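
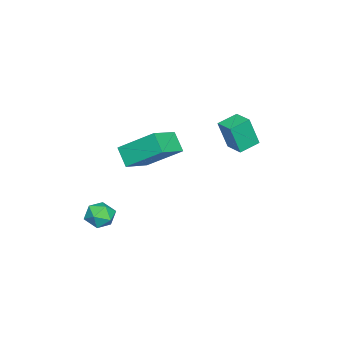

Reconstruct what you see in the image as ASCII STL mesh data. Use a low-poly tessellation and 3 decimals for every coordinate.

solid 
facet normal -0.772 0.577 0.266
outer loop
vertex -0.781 1.948 4.107
vertex -0.178 2.697 4.233
vertex -0.974 2.341 2.693
endloop
endfacet
facet normal -0.623 -0.772 -0.130
outer loop
vertex -0.202 1.763 2.427
vertex -0.781 1.948 4.107
vertex -0.974 2.341 2.693
endloop
endfacet
facet normal -0.772 0.577 0.266
outer loop
vertex -0.974 2.341 2.693
vertex -0.178 2.697 4.233
vertex -0.371 3.09 2.819
endloop
endfacet
facet normal -0.130 0.266 -0.955
outer loop
vertex -0.371 3.09 2.819
vertex -0.202 1.763 2.427
vertex -0.974 2.341 2.693
endloop
endfacet
facet normal 0.130 -0.266 0.955
outer loop
vertex -0.781 1.948 4.107
vertex 0.594 2.119 3.967
vertex -0.178 2.697 4.233
endloop
endfacet
facet normal -0.623 -0.772 -0.130
outer loop
vertex -0.009 1.37 3.841
vertex -0.781 1.948 4.107
vertex -0.202 1.763 2.427
endloop
endfacet
facet normal 0.130 -0.266 0.955
outer loop
vertex -0.009 1.37 3.841
vertex 0.594 2.119 3.967
vertex -0.781 1.948 4.107
endloop
endfacet
facet normal 0.623 0.772 0.130
outer loop
vertex -0.178 2.697 4.233
vertex 0.594 2.119 3.967
vertex -0.371 3.09 2.819
endloop
endfacet
facet normal -0.130 0.266 -0.955
outer loop
vertex 0.401 2.512 2.553
vertex -0.202 1.763 2.427
vertex -0.371 3.09 2.819
endloop
endfacet
facet normal 0.623 0.772 0.130
outer loop
vertex -0.371 3.09 2.819
vertex 0.594 2.119 3.967
vertex 0.401 2.512 2.553
endloop
endfacet
facet normal 0.772 -0.577 -0.266
outer loop
vertex 0.401 2.512 2.553
vertex -0.009 1.37 3.841
vertex -0.202 1.763 2.427
endloop
endfacet
facet normal 0.772 -0.577 -0.266
outer loop
vertex 0.594 2.119 3.967
vertex -0.009 1.37 3.841
vertex 0.401 2.512 2.553
endloop
endfacet
facet normal -0.680 0.606 -0.412
outer loop
vertex 1.346 -2.927 -2.54
vertex 0.792 -3.373 -2.281
vertex 1.045 -2.8 -1.857
endloop
endfacet
facet normal -0.097 0.970 -0.223
outer loop
vertex 1.346 -2.927 -2.54
vertex 1.045 -2.8 -1.857
vertex 1.794 -2.748 -1.956
endloop
endfacet
facet normal 0.462 0.684 -0.564
outer loop
vertex 1.346 -2.927 -2.54
vertex 1.794 -2.748 -1.956
vertex 2.003 -3.29 -2.442
endloop
endfacet
facet normal 0.223 0.144 -0.964
outer loop
vertex 1.346 -2.927 -2.54
vertex 2.003 -3.29 -2.442
vertex 1.384 -3.676 -2.643
endloop
endfacet
facet normal -0.483 0.095 -0.870
outer loop
vertex 1.346 -2.927 -2.54
vertex 1.384 -3.676 -2.643
vertex 0.792 -3.373 -2.281
endloop
endfacet
facet normal 0.002 0.878 0.478
outer loop
vertex 1.794 -2.748 -1.956
vertex 1.045 -2.8 -1.857
vertex 1.516 -3.084 -1.337
endloop
endfacet
facet normal -0.942 0.289 0.171
outer loop
vertex 1.045 -2.8 -1.857
vertex 0.792 -3.373 -2.281
vertex 0.897 -3.47 -1.538
endloop
endfacet
facet normal -0.623 -0.535 -0.570
outer loop
vertex 0.792 -3.373 -2.281
vertex 1.384 -3.676 -2.643
vertex 1.106 -4.012 -2.024
endloop
endfacet
facet normal 0.520 -0.458 -0.721
outer loop
vertex 1.384 -3.676 -2.643
vertex 2.003 -3.29 -2.442
vertex 1.855 -3.96 -2.123
endloop
endfacet
facet normal 0.906 0.416 -0.074
outer loop
vertex 2.003 -3.29 -2.442
vertex 1.794 -2.748 -1.956
vertex 2.108 -3.387 -1.699
endloop
endfacet
facet normal -0.223 -0.144 0.964
outer loop
vertex 1.554 -3.833 -1.44
vertex 1.516 -3.084 -1.337
vertex 0.897 -3.47 -1.538
endloop
endfacet
facet normal -0.462 -0.684 0.564
outer loop
vertex 1.554 -3.833 -1.44
vertex 0.897 -3.47 -1.538
vertex 1.106 -4.012 -2.024
endloop
endfacet
facet normal 0.097 -0.970 0.223
outer loop
vertex 1.554 -3.833 -1.44
vertex 1.106 -4.012 -2.024
vertex 1.855 -3.96 -2.123
endloop
endfacet
facet normal 0.680 -0.606 0.412
outer loop
vertex 1.554 -3.833 -1.44
vertex 1.855 -3.96 -2.123
vertex 2.108 -3.387 -1.699
endloop
endfacet
facet normal 0.483 -0.095 0.870
outer loop
vertex 1.554 -3.833 -1.44
vertex 2.108 -3.387 -1.699
vertex 1.516 -3.084 -1.337
endloop
endfacet
facet normal -0.520 0.458 0.721
outer loop
vertex 0.897 -3.47 -1.538
vertex 1.516 -3.084 -1.337
vertex 1.045 -2.8 -1.857
endloop
endfacet
facet normal -0.906 -0.416 0.074
outer loop
vertex 1.106 -4.012 -2.024
vertex 0.897 -3.47 -1.538
vertex 0.792 -3.373 -2.281
endloop
endfacet
facet normal -0.002 -0.878 -0.478
outer loop
vertex 1.855 -3.96 -2.123
vertex 1.106 -4.012 -2.024
vertex 1.384 -3.676 -2.643
endloop
endfacet
facet normal 0.942 -0.289 -0.171
outer loop
vertex 2.108 -3.387 -1.699
vertex 1.855 -3.96 -2.123
vertex 2.003 -3.29 -2.442
endloop
endfacet
facet normal 0.623 0.535 0.570
outer loop
vertex 1.516 -3.084 -1.337
vertex 2.108 -3.387 -1.699
vertex 1.794 -2.748 -1.956
endloop
endfacet
facet normal -0.475 -0.528 0.704
outer loop
vertex -0.707 -3.401 0.987
vertex -0.74 -1.735 2.215
vertex -2.107 -2.971 0.366
endloop
endfacet
facet normal 0.016 -0.805 -0.593
outer loop
vertex -1.58 -2.385 -0.415
vertex -0.707 -3.401 0.987
vertex -2.107 -2.971 0.366
endloop
endfacet
facet normal -0.474 -0.528 0.704
outer loop
vertex -2.107 -2.971 0.366
vertex -0.74 -1.735 2.215
vertex -2.139 -1.305 1.595
endloop
endfacet
facet normal -0.880 0.271 -0.390
outer loop
vertex -2.139 -1.305 1.595
vertex -1.58 -2.385 -0.415
vertex -2.107 -2.971 0.366
endloop
endfacet
facet normal 0.880 -0.271 0.391
outer loop
vertex -0.707 -3.401 0.987
vertex -0.213 -1.149 1.434
vertex -0.74 -1.735 2.215
endloop
endfacet
facet normal 0.015 -0.805 -0.593
outer loop
vertex -0.181 -2.815 0.205
vertex -0.707 -3.401 0.987
vertex -1.58 -2.385 -0.415
endloop
endfacet
facet normal 0.880 -0.270 0.390
outer loop
vertex -0.181 -2.815 0.205
vertex -0.213 -1.149 1.434
vertex -0.707 -3.401 0.987
endloop
endfacet
facet normal -0.016 0.805 0.593
outer loop
vertex -0.74 -1.735 2.215
vertex -0.213 -1.149 1.434
vertex -2.139 -1.305 1.595
endloop
endfacet
facet normal -0.880 0.270 -0.390
outer loop
vertex -1.613 -0.719 0.813
vertex -1.58 -2.385 -0.415
vertex -2.139 -1.305 1.595
endloop
endfacet
facet normal -0.016 0.805 0.593
outer loop
vertex -2.139 -1.305 1.595
vertex -0.213 -1.149 1.434
vertex -1.613 -0.719 0.813
endloop
endfacet
facet normal 0.474 0.528 -0.704
outer loop
vertex -1.613 -0.719 0.813
vertex -0.181 -2.815 0.205
vertex -1.58 -2.385 -0.415
endloop
endfacet
facet normal 0.475 0.528 -0.704
outer loop
vertex -0.213 -1.149 1.434
vertex -0.181 -2.815 0.205
vertex -1.613 -0.719 0.813
endloop
endfacet

endsolid


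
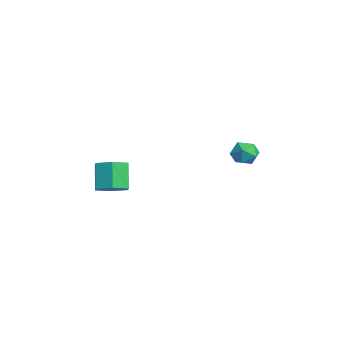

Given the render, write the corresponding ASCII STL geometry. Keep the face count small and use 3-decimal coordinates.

solid 
facet normal 0.481 -0.084 -0.873
outer loop
vertex -1.174 -1.752 -2.444
vertex -1.608 -2.388 -2.622
vertex -1.858 -1.667 -2.829
endloop
endfacet
facet normal 0.135 0.991 -0.020
outer loop
vertex -1.174 -1.752 -2.444
vertex -1.858 -1.667 -2.829
vertex -1.837 -1.637 -1.239
endloop
endfacet
facet normal 0.134 0.991 -0.020
outer loop
vertex -1.837 -1.637 -1.239
vertex -1.858 -1.667 -2.829
vertex -2.522 -1.552 -1.624
endloop
endfacet
facet normal -0.480 0.083 0.873
outer loop
vertex -1.837 -1.637 -1.239
vertex -2.522 -1.552 -1.624
vertex -2.272 -2.272 -1.418
endloop
endfacet
facet normal 0.480 -0.084 -0.873
outer loop
vertex -1.858 -1.667 -2.829
vertex -1.608 -2.388 -2.622
vertex -2.293 -2.302 -3.007
endloop
endfacet
facet normal -0.683 0.589 -0.432
outer loop
vertex -1.858 -1.667 -2.829
vertex -2.293 -2.302 -3.007
vertex -2.522 -1.552 -1.624
endloop
endfacet
facet normal -0.683 0.589 -0.432
outer loop
vertex -2.522 -1.552 -1.624
vertex -2.293 -2.302 -3.007
vertex -2.956 -2.187 -1.803
endloop
endfacet
facet normal -0.481 0.083 0.873
outer loop
vertex -2.522 -1.552 -1.624
vertex -2.956 -2.187 -1.803
vertex -2.272 -2.272 -1.418
endloop
endfacet
facet normal 0.480 -0.083 -0.873
outer loop
vertex -2.293 -2.302 -3.007
vertex -1.608 -2.388 -2.622
vertex -2.043 -3.023 -2.801
endloop
endfacet
facet normal -0.818 -0.401 -0.412
outer loop
vertex -2.293 -2.302 -3.007
vertex -2.043 -3.023 -2.801
vertex -2.956 -2.187 -1.803
endloop
endfacet
facet normal -0.818 -0.402 -0.412
outer loop
vertex -2.956 -2.187 -1.803
vertex -2.043 -3.023 -2.801
vertex -2.706 -2.908 -1.596
endloop
endfacet
facet normal -0.481 0.084 0.873
outer loop
vertex -2.956 -2.187 -1.803
vertex -2.706 -2.908 -1.596
vertex -2.272 -2.272 -1.418
endloop
endfacet
facet normal 0.480 -0.083 -0.873
outer loop
vertex -2.043 -3.023 -2.801
vertex -1.608 -2.388 -2.622
vertex -1.358 -3.108 -2.416
endloop
endfacet
facet normal -0.134 -0.991 0.021
outer loop
vertex -2.043 -3.023 -2.801
vertex -1.358 -3.108 -2.416
vertex -2.706 -2.908 -1.596
endloop
endfacet
facet normal -0.135 -0.991 0.020
outer loop
vertex -2.706 -2.908 -1.596
vertex -1.358 -3.108 -2.416
vertex -2.022 -2.993 -1.211
endloop
endfacet
facet normal -0.481 0.084 0.873
outer loop
vertex -2.706 -2.908 -1.596
vertex -2.022 -2.993 -1.211
vertex -2.272 -2.272 -1.418
endloop
endfacet
facet normal 0.481 -0.083 -0.873
outer loop
vertex -1.358 -3.108 -2.416
vertex -1.608 -2.388 -2.622
vertex -0.924 -2.473 -2.237
endloop
endfacet
facet normal 0.683 -0.589 0.433
outer loop
vertex -1.358 -3.108 -2.416
vertex -0.924 -2.473 -2.237
vertex -2.022 -2.993 -1.211
endloop
endfacet
facet normal 0.683 -0.589 0.432
outer loop
vertex -2.022 -2.993 -1.211
vertex -0.924 -2.473 -2.237
vertex -1.587 -2.358 -1.033
endloop
endfacet
facet normal -0.480 0.084 0.873
outer loop
vertex -2.022 -2.993 -1.211
vertex -1.587 -2.358 -1.033
vertex -2.272 -2.272 -1.418
endloop
endfacet
facet normal 0.481 -0.084 -0.873
outer loop
vertex -0.924 -2.473 -2.237
vertex -1.608 -2.388 -2.622
vertex -1.174 -1.752 -2.444
endloop
endfacet
facet normal 0.818 0.402 0.412
outer loop
vertex -0.924 -2.473 -2.237
vertex -1.174 -1.752 -2.444
vertex -1.587 -2.358 -1.033
endloop
endfacet
facet normal 0.818 0.401 0.412
outer loop
vertex -1.587 -2.358 -1.033
vertex -1.174 -1.752 -2.444
vertex -1.837 -1.637 -1.239
endloop
endfacet
facet normal -0.480 0.083 0.873
outer loop
vertex -1.587 -2.358 -1.033
vertex -1.837 -1.637 -1.239
vertex -2.272 -2.272 -1.418
endloop
endfacet
facet normal -0.698 0.713 -0.063
outer loop
vertex -1.621 3.943 -1.009
vertex -2.052 3.492 -1.336
vertex -2.063 3.543 -0.633
endloop
endfacet
facet normal -0.290 0.806 0.517
outer loop
vertex -1.621 3.943 -1.009
vertex -2.063 3.543 -0.633
vertex -1.401 3.64 -0.413
endloop
endfacet
facet normal 0.385 0.872 0.301
outer loop
vertex -1.621 3.943 -1.009
vertex -1.401 3.64 -0.413
vertex -0.981 3.65 -0.979
endloop
endfacet
facet normal 0.395 0.821 -0.412
outer loop
vertex -1.621 3.943 -1.009
vertex -0.981 3.65 -0.979
vertex -1.384 3.558 -1.549
endloop
endfacet
facet normal -0.274 0.722 -0.635
outer loop
vertex -1.621 3.943 -1.009
vertex -1.384 3.558 -1.549
vertex -2.052 3.492 -1.336
endloop
endfacet
facet normal -0.336 0.216 0.917
outer loop
vertex -1.401 3.64 -0.413
vertex -2.063 3.543 -0.633
vertex -1.696 3.002 -0.371
endloop
endfacet
facet normal -0.998 0.067 -0.020
outer loop
vertex -2.063 3.543 -0.633
vertex -2.052 3.492 -1.336
vertex -2.099 2.91 -0.941
endloop
endfacet
facet normal -0.310 0.081 -0.947
outer loop
vertex -2.052 3.492 -1.336
vertex -1.384 3.558 -1.549
vertex -1.679 2.92 -1.507
endloop
endfacet
facet normal 0.774 0.241 -0.586
outer loop
vertex -1.384 3.558 -1.549
vertex -0.981 3.65 -0.979
vertex -1.017 3.017 -1.287
endloop
endfacet
facet normal 0.757 0.324 0.567
outer loop
vertex -0.981 3.65 -0.979
vertex -1.401 3.64 -0.413
vertex -1.028 3.068 -0.584
endloop
endfacet
facet normal -0.395 -0.821 0.412
outer loop
vertex -1.459 2.617 -0.911
vertex -1.696 3.002 -0.371
vertex -2.099 2.91 -0.941
endloop
endfacet
facet normal -0.385 -0.872 -0.301
outer loop
vertex -1.459 2.617 -0.911
vertex -2.099 2.91 -0.941
vertex -1.679 2.92 -1.507
endloop
endfacet
facet normal 0.290 -0.806 -0.517
outer loop
vertex -1.459 2.617 -0.911
vertex -1.679 2.92 -1.507
vertex -1.017 3.017 -1.287
endloop
endfacet
facet normal 0.698 -0.713 0.063
outer loop
vertex -1.459 2.617 -0.911
vertex -1.017 3.017 -1.287
vertex -1.028 3.068 -0.584
endloop
endfacet
facet normal 0.274 -0.722 0.635
outer loop
vertex -1.459 2.617 -0.911
vertex -1.028 3.068 -0.584
vertex -1.696 3.002 -0.371
endloop
endfacet
facet normal -0.774 -0.241 0.586
outer loop
vertex -2.099 2.91 -0.941
vertex -1.696 3.002 -0.371
vertex -2.063 3.543 -0.633
endloop
endfacet
facet normal -0.757 -0.324 -0.567
outer loop
vertex -1.679 2.92 -1.507
vertex -2.099 2.91 -0.941
vertex -2.052 3.492 -1.336
endloop
endfacet
facet normal 0.336 -0.216 -0.917
outer loop
vertex -1.017 3.017 -1.287
vertex -1.679 2.92 -1.507
vertex -1.384 3.558 -1.549
endloop
endfacet
facet normal 0.998 -0.067 0.020
outer loop
vertex -1.028 3.068 -0.584
vertex -1.017 3.017 -1.287
vertex -0.981 3.65 -0.979
endloop
endfacet
facet normal 0.310 -0.081 0.947
outer loop
vertex -1.696 3.002 -0.371
vertex -1.028 3.068 -0.584
vertex -1.401 3.64 -0.413
endloop
endfacet

endsolid


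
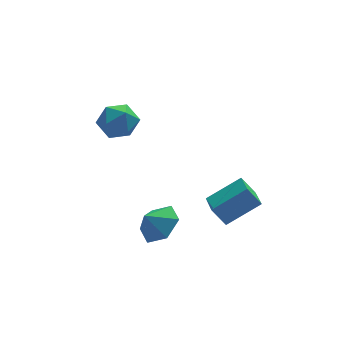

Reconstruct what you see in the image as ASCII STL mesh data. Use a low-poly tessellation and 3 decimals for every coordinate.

solid 
facet normal 0.656 0.089 -0.750
outer loop
vertex 0.847 -2.127 -1.621
vertex 0.121 -1.635 -2.198
vertex 0.759 -1.082 -1.574
endloop
endfacet
facet normal 0.118 -0.035 0.992
outer loop
vertex 0.847 -2.127 -1.621
vertex 0.759 -1.082 -1.574
vertex -0.541 -1.725 -1.442
endloop
endfacet
facet normal 0.656 0.089 -0.750
outer loop
vertex 0.759 -1.082 -1.574
vertex 0.121 -1.635 -2.198
vertex 0.033 -0.59 -2.151
endloop
endfacet
facet normal -0.215 0.593 0.776
outer loop
vertex 0.759 -1.082 -1.574
vertex 0.033 -0.59 -2.151
vertex -0.541 -1.725 -1.442
endloop
endfacet
facet normal 0.657 0.089 -0.749
outer loop
vertex 0.033 -0.59 -2.151
vertex 0.121 -1.635 -2.198
vertex -0.605 -1.143 -2.776
endloop
endfacet
facet normal -0.772 0.568 0.285
outer loop
vertex 0.033 -0.59 -2.151
vertex -0.605 -1.143 -2.776
vertex -0.541 -1.725 -1.442
endloop
endfacet
facet normal 0.657 0.090 -0.749
outer loop
vertex -0.605 -1.143 -2.776
vertex 0.121 -1.635 -2.198
vertex -0.516 -2.188 -2.823
endloop
endfacet
facet normal -0.996 -0.085 0.011
outer loop
vertex -0.605 -1.143 -2.776
vertex -0.516 -2.188 -2.823
vertex -0.541 -1.725 -1.442
endloop
endfacet
facet normal 0.657 0.090 -0.749
outer loop
vertex -0.516 -2.188 -2.823
vertex 0.121 -1.635 -2.198
vertex 0.209 -2.68 -2.246
endloop
endfacet
facet normal -0.664 -0.712 0.227
outer loop
vertex -0.516 -2.188 -2.823
vertex 0.209 -2.68 -2.246
vertex -0.541 -1.725 -1.442
endloop
endfacet
facet normal 0.656 0.090 -0.749
outer loop
vertex 0.209 -2.68 -2.246
vertex 0.121 -1.635 -2.198
vertex 0.847 -2.127 -1.621
endloop
endfacet
facet normal -0.107 -0.688 0.718
outer loop
vertex 0.209 -2.68 -2.246
vertex 0.847 -2.127 -1.621
vertex -0.541 -1.725 -1.442
endloop
endfacet
facet normal -0.709 0.622 0.332
outer loop
vertex -1.521 3.636 0.677
vertex -1.041 3.704 1.575
vertex -0.817 4.359 0.826
endloop
endfacet
facet normal -0.625 0.685 -0.374
outer loop
vertex -1.521 3.636 0.677
vertex -0.817 4.359 0.826
vertex -0.846 3.85 -0.058
endloop
endfacet
facet normal -0.742 0.046 -0.668
outer loop
vertex -1.521 3.636 0.677
vertex -0.846 3.85 -0.058
vertex -1.089 2.881 0.145
endloop
endfacet
facet normal -0.899 -0.412 -0.145
outer loop
vertex -1.521 3.636 0.677
vertex -1.089 2.881 0.145
vertex -1.21 2.79 1.154
endloop
endfacet
facet normal -0.879 -0.056 0.474
outer loop
vertex -1.521 3.636 0.677
vertex -1.21 2.79 1.154
vertex -1.041 3.704 1.575
endloop
endfacet
facet normal 0.055 0.865 -0.500
outer loop
vertex -0.846 3.85 -0.058
vertex -0.817 4.359 0.826
vertex 0.05 4.05 0.386
endloop
endfacet
facet normal -0.081 0.762 0.642
outer loop
vertex -0.817 4.359 0.826
vertex -1.041 3.704 1.575
vertex -0.071 3.959 1.395
endloop
endfacet
facet normal -0.357 -0.336 0.872
outer loop
vertex -1.041 3.704 1.575
vertex -1.21 2.79 1.154
vertex -0.314 2.99 1.598
endloop
endfacet
facet normal -0.390 -0.912 -0.129
outer loop
vertex -1.21 2.79 1.154
vertex -1.089 2.881 0.145
vertex -0.343 2.481 0.714
endloop
endfacet
facet normal -0.136 -0.170 -0.976
outer loop
vertex -1.089 2.881 0.145
vertex -0.846 3.85 -0.058
vertex -0.119 3.136 -0.035
endloop
endfacet
facet normal 0.899 0.412 0.145
outer loop
vertex 0.361 3.204 0.863
vertex 0.05 4.05 0.386
vertex -0.071 3.959 1.395
endloop
endfacet
facet normal 0.742 -0.046 0.668
outer loop
vertex 0.361 3.204 0.863
vertex -0.071 3.959 1.395
vertex -0.314 2.99 1.598
endloop
endfacet
facet normal 0.625 -0.685 0.374
outer loop
vertex 0.361 3.204 0.863
vertex -0.314 2.99 1.598
vertex -0.343 2.481 0.714
endloop
endfacet
facet normal 0.709 -0.622 -0.332
outer loop
vertex 0.361 3.204 0.863
vertex -0.343 2.481 0.714
vertex -0.119 3.136 -0.035
endloop
endfacet
facet normal 0.879 0.056 -0.474
outer loop
vertex 0.361 3.204 0.863
vertex -0.119 3.136 -0.035
vertex 0.05 4.05 0.386
endloop
endfacet
facet normal 0.390 0.912 0.129
outer loop
vertex -0.071 3.959 1.395
vertex 0.05 4.05 0.386
vertex -0.817 4.359 0.826
endloop
endfacet
facet normal 0.136 0.170 0.976
outer loop
vertex -0.314 2.99 1.598
vertex -0.071 3.959 1.395
vertex -1.041 3.704 1.575
endloop
endfacet
facet normal -0.055 -0.865 0.500
outer loop
vertex -0.343 2.481 0.714
vertex -0.314 2.99 1.598
vertex -1.21 2.79 1.154
endloop
endfacet
facet normal 0.081 -0.762 -0.642
outer loop
vertex -0.119 3.136 -0.035
vertex -0.343 2.481 0.714
vertex -1.089 2.881 0.145
endloop
endfacet
facet normal 0.357 0.336 -0.872
outer loop
vertex 0.05 4.05 0.386
vertex -0.119 3.136 -0.035
vertex -0.846 3.85 -0.058
endloop
endfacet
facet normal -0.530 0.230 0.816
outer loop
vertex 3.654 -2.409 0.06
vertex 3.738 -1.138 -0.243
vertex 2.115 -2.537 -0.903
endloop
endfacet
facet normal -0.064 -0.971 0.231
outer loop
vertex 2.682 -2.782 -1.777
vertex 3.654 -2.409 0.06
vertex 2.115 -2.537 -0.903
endloop
endfacet
facet normal -0.530 0.229 0.816
outer loop
vertex 2.115 -2.537 -0.903
vertex 3.738 -1.138 -0.243
vertex 2.199 -1.265 -1.206
endloop
endfacet
facet normal -0.846 -0.070 -0.529
outer loop
vertex 2.199 -1.265 -1.206
vertex 2.682 -2.782 -1.777
vertex 2.115 -2.537 -0.903
endloop
endfacet
facet normal 0.846 0.070 0.529
outer loop
vertex 3.654 -2.409 0.06
vertex 4.305 -1.383 -1.117
vertex 3.738 -1.138 -0.243
endloop
endfacet
facet normal -0.065 -0.971 0.231
outer loop
vertex 4.221 -2.655 -0.814
vertex 3.654 -2.409 0.06
vertex 2.682 -2.782 -1.777
endloop
endfacet
facet normal 0.846 0.070 0.529
outer loop
vertex 4.221 -2.655 -0.814
vertex 4.305 -1.383 -1.117
vertex 3.654 -2.409 0.06
endloop
endfacet
facet normal 0.064 0.971 -0.231
outer loop
vertex 3.738 -1.138 -0.243
vertex 4.305 -1.383 -1.117
vertex 2.199 -1.265 -1.206
endloop
endfacet
facet normal -0.846 -0.070 -0.529
outer loop
vertex 2.766 -1.511 -2.08
vertex 2.682 -2.782 -1.777
vertex 2.199 -1.265 -1.206
endloop
endfacet
facet normal 0.064 0.971 -0.232
outer loop
vertex 2.199 -1.265 -1.206
vertex 4.305 -1.383 -1.117
vertex 2.766 -1.511 -2.08
endloop
endfacet
facet normal 0.530 -0.230 -0.816
outer loop
vertex 2.766 -1.511 -2.08
vertex 4.221 -2.655 -0.814
vertex 2.682 -2.782 -1.777
endloop
endfacet
facet normal 0.530 -0.229 -0.816
outer loop
vertex 4.305 -1.383 -1.117
vertex 4.221 -2.655 -0.814
vertex 2.766 -1.511 -2.08
endloop
endfacet

endsolid


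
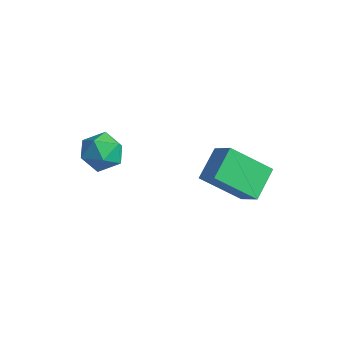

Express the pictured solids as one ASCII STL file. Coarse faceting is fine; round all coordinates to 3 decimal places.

solid 
facet normal -0.592 -0.534 0.604
outer loop
vertex 0.211 -1.123 2.587
vertex -0.692 -0.963 1.844
vertex 0.567 -2.292 1.903
endloop
endfacet
facet normal 0.765 -0.136 0.630
outer loop
vertex 1.692 -1.277 0.756
vertex 0.211 -1.123 2.587
vertex 0.567 -2.292 1.903
endloop
endfacet
facet normal -0.592 -0.534 0.603
outer loop
vertex 0.567 -2.292 1.903
vertex -0.692 -0.963 1.844
vertex -0.335 -2.131 1.16
endloop
endfacet
facet normal 0.254 -0.834 -0.489
outer loop
vertex -0.335 -2.131 1.16
vertex 1.692 -1.277 0.756
vertex 0.567 -2.292 1.903
endloop
endfacet
facet normal -0.254 0.834 0.489
outer loop
vertex 0.211 -1.123 2.587
vertex 0.433 0.052 0.697
vertex -0.692 -0.963 1.844
endloop
endfacet
facet normal 0.765 -0.135 0.630
outer loop
vertex 1.335 -0.109 1.44
vertex 0.211 -1.123 2.587
vertex 1.692 -1.277 0.756
endloop
endfacet
facet normal -0.254 0.835 0.489
outer loop
vertex 1.335 -0.109 1.44
vertex 0.433 0.052 0.697
vertex 0.211 -1.123 2.587
endloop
endfacet
facet normal -0.765 0.135 -0.630
outer loop
vertex -0.692 -0.963 1.844
vertex 0.433 0.052 0.697
vertex -0.335 -2.131 1.16
endloop
endfacet
facet normal 0.254 -0.835 -0.489
outer loop
vertex 0.789 -1.117 0.013
vertex 1.692 -1.277 0.756
vertex -0.335 -2.131 1.16
endloop
endfacet
facet normal -0.765 0.136 -0.630
outer loop
vertex -0.335 -2.131 1.16
vertex 0.433 0.052 0.697
vertex 0.789 -1.117 0.013
endloop
endfacet
facet normal 0.591 0.534 -0.604
outer loop
vertex 0.789 -1.117 0.013
vertex 1.335 -0.109 1.44
vertex 1.692 -1.277 0.756
endloop
endfacet
facet normal 0.592 0.534 -0.604
outer loop
vertex 0.433 0.052 0.697
vertex 1.335 -0.109 1.44
vertex 0.789 -1.117 0.013
endloop
endfacet
facet normal 0.182 0.832 0.525
outer loop
vertex -3.27 -3.044 1.666
vertex -3.792 -3.346 2.325
vertex -2.919 -3.536 2.324
endloop
endfacet
facet normal 0.736 0.668 0.107
outer loop
vertex -3.27 -3.044 1.666
vertex -2.919 -3.536 2.324
vertex -2.668 -3.677 1.478
endloop
endfacet
facet normal 0.506 0.650 -0.568
outer loop
vertex -3.27 -3.044 1.666
vertex -2.668 -3.677 1.478
vertex -3.386 -3.574 0.956
endloop
endfacet
facet normal -0.190 0.801 -0.567
outer loop
vertex -3.27 -3.044 1.666
vertex -3.386 -3.574 0.956
vertex -4.081 -3.369 1.479
endloop
endfacet
facet normal -0.391 0.914 0.109
outer loop
vertex -3.27 -3.044 1.666
vertex -4.081 -3.369 1.479
vertex -3.792 -3.346 2.325
endloop
endfacet
facet normal 0.959 0.012 0.283
outer loop
vertex -2.668 -3.677 1.478
vertex -2.919 -3.536 2.324
vertex -2.819 -4.371 2.021
endloop
endfacet
facet normal 0.061 0.277 0.959
outer loop
vertex -2.919 -3.536 2.324
vertex -3.792 -3.346 2.325
vertex -3.514 -4.166 2.544
endloop
endfacet
facet normal -0.866 0.411 0.285
outer loop
vertex -3.792 -3.346 2.325
vertex -4.081 -3.369 1.479
vertex -4.232 -4.063 2.022
endloop
endfacet
facet normal -0.541 0.229 -0.809
outer loop
vertex -4.081 -3.369 1.479
vertex -3.386 -3.574 0.956
vertex -3.981 -4.204 1.176
endloop
endfacet
facet normal 0.586 -0.018 -0.810
outer loop
vertex -3.386 -3.574 0.956
vertex -2.668 -3.677 1.478
vertex -3.108 -4.394 1.175
endloop
endfacet
facet normal 0.190 -0.801 0.567
outer loop
vertex -3.63 -4.696 1.834
vertex -2.819 -4.371 2.021
vertex -3.514 -4.166 2.544
endloop
endfacet
facet normal -0.506 -0.650 0.568
outer loop
vertex -3.63 -4.696 1.834
vertex -3.514 -4.166 2.544
vertex -4.232 -4.063 2.022
endloop
endfacet
facet normal -0.736 -0.668 -0.107
outer loop
vertex -3.63 -4.696 1.834
vertex -4.232 -4.063 2.022
vertex -3.981 -4.204 1.176
endloop
endfacet
facet normal -0.182 -0.832 -0.525
outer loop
vertex -3.63 -4.696 1.834
vertex -3.981 -4.204 1.176
vertex -3.108 -4.394 1.175
endloop
endfacet
facet normal 0.391 -0.914 -0.109
outer loop
vertex -3.63 -4.696 1.834
vertex -3.108 -4.394 1.175
vertex -2.819 -4.371 2.021
endloop
endfacet
facet normal 0.541 -0.229 0.809
outer loop
vertex -3.514 -4.166 2.544
vertex -2.819 -4.371 2.021
vertex -2.919 -3.536 2.324
endloop
endfacet
facet normal -0.586 0.018 0.810
outer loop
vertex -4.232 -4.063 2.022
vertex -3.514 -4.166 2.544
vertex -3.792 -3.346 2.325
endloop
endfacet
facet normal -0.959 -0.012 -0.283
outer loop
vertex -3.981 -4.204 1.176
vertex -4.232 -4.063 2.022
vertex -4.081 -3.369 1.479
endloop
endfacet
facet normal -0.061 -0.277 -0.959
outer loop
vertex -3.108 -4.394 1.175
vertex -3.981 -4.204 1.176
vertex -3.386 -3.574 0.956
endloop
endfacet
facet normal 0.866 -0.411 -0.285
outer loop
vertex -2.819 -4.371 2.021
vertex -3.108 -4.394 1.175
vertex -2.668 -3.677 1.478
endloop
endfacet

endsolid


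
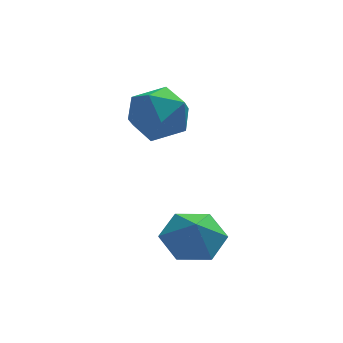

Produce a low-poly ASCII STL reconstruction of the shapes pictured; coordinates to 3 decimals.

solid 
facet normal 0.293 0.027 0.956
outer loop
vertex 0.445 0.784 2.589
vertex -0.204 -0.121 2.814
vertex 0.874 -0.262 2.487
endloop
endfacet
facet normal 0.804 0.279 0.525
outer loop
vertex 0.445 0.784 2.589
vertex 0.874 -0.262 2.487
vertex 1.111 0.527 1.706
endloop
endfacet
facet normal 0.534 0.830 0.161
outer loop
vertex 0.445 0.784 2.589
vertex 1.111 0.527 1.706
vertex 0.179 1.157 1.55
endloop
endfacet
facet normal -0.144 0.919 0.367
outer loop
vertex 0.445 0.784 2.589
vertex 0.179 1.157 1.55
vertex -0.634 0.756 2.235
endloop
endfacet
facet normal -0.292 0.423 0.858
outer loop
vertex 0.445 0.784 2.589
vertex -0.634 0.756 2.235
vertex -0.204 -0.121 2.814
endloop
endfacet
facet normal 0.971 -0.234 0.058
outer loop
vertex 1.111 0.527 1.706
vertex 0.874 -0.262 2.487
vertex 0.874 -0.536 1.385
endloop
endfacet
facet normal 0.145 -0.641 0.754
outer loop
vertex 0.874 -0.262 2.487
vertex -0.204 -0.121 2.814
vertex 0.061 -0.937 2.07
endloop
endfacet
facet normal -0.803 -0.001 0.596
outer loop
vertex -0.204 -0.121 2.814
vertex -0.634 0.756 2.235
vertex -0.871 -0.307 1.914
endloop
endfacet
facet normal -0.563 0.802 -0.199
outer loop
vertex -0.634 0.756 2.235
vertex 0.179 1.157 1.55
vertex -0.634 0.482 1.133
endloop
endfacet
facet normal 0.534 0.658 -0.531
outer loop
vertex 0.179 1.157 1.55
vertex 1.111 0.527 1.706
vertex 0.444 0.341 0.806
endloop
endfacet
facet normal 0.144 -0.919 -0.367
outer loop
vertex -0.205 -0.564 1.031
vertex 0.874 -0.536 1.385
vertex 0.061 -0.937 2.07
endloop
endfacet
facet normal -0.534 -0.830 -0.161
outer loop
vertex -0.205 -0.564 1.031
vertex 0.061 -0.937 2.07
vertex -0.871 -0.307 1.914
endloop
endfacet
facet normal -0.804 -0.279 -0.525
outer loop
vertex -0.205 -0.564 1.031
vertex -0.871 -0.307 1.914
vertex -0.634 0.482 1.133
endloop
endfacet
facet normal -0.293 -0.027 -0.956
outer loop
vertex -0.205 -0.564 1.031
vertex -0.634 0.482 1.133
vertex 0.444 0.341 0.806
endloop
endfacet
facet normal 0.292 -0.423 -0.858
outer loop
vertex -0.205 -0.564 1.031
vertex 0.444 0.341 0.806
vertex 0.874 -0.536 1.385
endloop
endfacet
facet normal 0.563 -0.802 0.199
outer loop
vertex 0.061 -0.937 2.07
vertex 0.874 -0.536 1.385
vertex 0.874 -0.262 2.487
endloop
endfacet
facet normal -0.534 -0.658 0.531
outer loop
vertex -0.871 -0.307 1.914
vertex 0.061 -0.937 2.07
vertex -0.204 -0.121 2.814
endloop
endfacet
facet normal -0.971 0.234 -0.058
outer loop
vertex -0.634 0.482 1.133
vertex -0.871 -0.307 1.914
vertex -0.634 0.756 2.235
endloop
endfacet
facet normal -0.145 0.641 -0.754
outer loop
vertex 0.444 0.341 0.806
vertex -0.634 0.482 1.133
vertex 0.179 1.157 1.55
endloop
endfacet
facet normal 0.803 0.001 -0.596
outer loop
vertex 0.874 -0.536 1.385
vertex 0.444 0.341 0.806
vertex 1.111 0.527 1.706
endloop
endfacet
facet normal 0.001 0.502 -0.865
outer loop
vertex 1.372 -2.151 -1.365
vertex 0.76 -2.889 -1.794
vertex 0.327 -2.062 -1.314
endloop
endfacet
facet normal 0.075 0.351 0.933
outer loop
vertex 1.372 -2.151 -1.365
vertex 0.327 -2.062 -1.314
vertex 0.76 -3.451 -0.826
endloop
endfacet
facet normal 0.001 0.502 -0.865
outer loop
vertex 0.327 -2.062 -1.314
vertex 0.76 -2.889 -1.794
vertex -0.285 -2.8 -1.743
endloop
endfacet
facet normal -0.631 0.075 0.772
outer loop
vertex 0.327 -2.062 -1.314
vertex -0.285 -2.8 -1.743
vertex 0.76 -3.451 -0.826
endloop
endfacet
facet normal 0.001 0.502 -0.865
outer loop
vertex -0.285 -2.8 -1.743
vertex 0.76 -2.889 -1.794
vertex 0.149 -3.627 -2.223
endloop
endfacet
facet normal -0.707 -0.594 0.384
outer loop
vertex -0.285 -2.8 -1.743
vertex 0.149 -3.627 -2.223
vertex 0.76 -3.451 -0.826
endloop
endfacet
facet normal -0.000 0.503 -0.864
outer loop
vertex 0.149 -3.627 -2.223
vertex 0.76 -2.889 -1.794
vertex 1.194 -3.716 -2.275
endloop
endfacet
facet normal -0.076 -0.985 0.157
outer loop
vertex 0.149 -3.627 -2.223
vertex 1.194 -3.716 -2.275
vertex 0.76 -3.451 -0.826
endloop
endfacet
facet normal 0.001 0.503 -0.864
outer loop
vertex 1.194 -3.716 -2.275
vertex 0.76 -2.889 -1.794
vertex 1.805 -2.978 -1.845
endloop
endfacet
facet normal 0.631 -0.708 0.318
outer loop
vertex 1.194 -3.716 -2.275
vertex 1.805 -2.978 -1.845
vertex 0.76 -3.451 -0.826
endloop
endfacet
facet normal 0.001 0.502 -0.865
outer loop
vertex 1.805 -2.978 -1.845
vertex 0.76 -2.889 -1.794
vertex 1.372 -2.151 -1.365
endloop
endfacet
facet normal 0.707 -0.040 0.706
outer loop
vertex 1.805 -2.978 -1.845
vertex 1.372 -2.151 -1.365
vertex 0.76 -3.451 -0.826
endloop
endfacet

endsolid


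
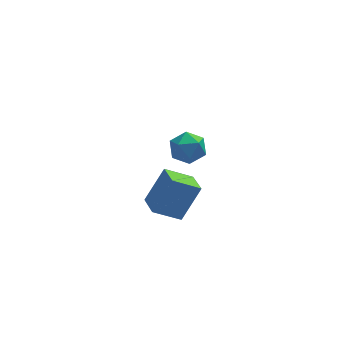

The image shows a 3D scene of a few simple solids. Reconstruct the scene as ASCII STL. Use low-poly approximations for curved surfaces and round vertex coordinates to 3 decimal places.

solid 
facet normal -0.483 -0.272 -0.832
outer loop
vertex 1.944 -4.313 1.401
vertex 1.772 -3.303 1.171
vertex 3.01 -4.275 0.77
endloop
endfacet
facet normal 0.164 -0.962 0.219
outer loop
vertex 3.788 -3.837 2.109
vertex 1.944 -4.313 1.401
vertex 3.01 -4.275 0.77
endloop
endfacet
facet normal -0.483 -0.273 -0.832
outer loop
vertex 3.01 -4.275 0.77
vertex 1.772 -3.303 1.171
vertex 2.838 -3.265 0.539
endloop
endfacet
facet normal 0.860 0.030 -0.509
outer loop
vertex 2.838 -3.265 0.539
vertex 3.788 -3.837 2.109
vertex 3.01 -4.275 0.77
endloop
endfacet
facet normal -0.860 -0.030 0.510
outer loop
vertex 1.944 -4.313 1.401
vertex 2.55 -2.865 2.51
vertex 1.772 -3.303 1.171
endloop
endfacet
facet normal 0.164 -0.962 0.219
outer loop
vertex 2.722 -3.875 2.741
vertex 1.944 -4.313 1.401
vertex 3.788 -3.837 2.109
endloop
endfacet
facet normal -0.860 -0.030 0.509
outer loop
vertex 2.722 -3.875 2.741
vertex 2.55 -2.865 2.51
vertex 1.944 -4.313 1.401
endloop
endfacet
facet normal -0.164 0.962 -0.219
outer loop
vertex 1.772 -3.303 1.171
vertex 2.55 -2.865 2.51
vertex 2.838 -3.265 0.539
endloop
endfacet
facet normal 0.860 0.030 -0.509
outer loop
vertex 3.616 -2.827 1.879
vertex 3.788 -3.837 2.109
vertex 2.838 -3.265 0.539
endloop
endfacet
facet normal -0.164 0.962 -0.219
outer loop
vertex 2.838 -3.265 0.539
vertex 2.55 -2.865 2.51
vertex 3.616 -2.827 1.879
endloop
endfacet
facet normal 0.484 0.272 0.832
outer loop
vertex 3.616 -2.827 1.879
vertex 2.722 -3.875 2.741
vertex 3.788 -3.837 2.109
endloop
endfacet
facet normal 0.483 0.273 0.832
outer loop
vertex 2.55 -2.865 2.51
vertex 2.722 -3.875 2.741
vertex 3.616 -2.827 1.879
endloop
endfacet
facet normal -0.948 -0.174 0.265
outer loop
vertex 3.283 1.578 0.088
vertex 3.291 0.88 -0.343
vertex 3.512 0.877 0.447
endloop
endfacet
facet normal -0.607 0.196 0.770
outer loop
vertex 3.283 1.578 0.088
vertex 3.512 0.877 0.447
vertex 3.926 1.569 0.597
endloop
endfacet
facet normal -0.366 0.800 0.476
outer loop
vertex 3.283 1.578 0.088
vertex 3.926 1.569 0.597
vertex 3.961 2.0 -0.1
endloop
endfacet
facet normal -0.558 0.802 -0.212
outer loop
vertex 3.283 1.578 0.088
vertex 3.961 2.0 -0.1
vertex 3.569 1.574 -0.681
endloop
endfacet
facet normal -0.918 0.201 -0.342
outer loop
vertex 3.283 1.578 0.088
vertex 3.569 1.574 -0.681
vertex 3.291 0.88 -0.343
endloop
endfacet
facet normal -0.043 -0.187 0.981
outer loop
vertex 3.926 1.569 0.597
vertex 3.512 0.877 0.447
vertex 4.331 0.866 0.481
endloop
endfacet
facet normal -0.595 -0.787 0.164
outer loop
vertex 3.512 0.877 0.447
vertex 3.291 0.88 -0.343
vertex 3.939 0.44 -0.1
endloop
endfacet
facet normal -0.546 -0.180 -0.818
outer loop
vertex 3.291 0.88 -0.343
vertex 3.569 1.574 -0.681
vertex 3.974 0.871 -0.797
endloop
endfacet
facet normal 0.036 0.794 -0.607
outer loop
vertex 3.569 1.574 -0.681
vertex 3.961 2.0 -0.1
vertex 4.388 1.563 -0.647
endloop
endfacet
facet normal 0.347 0.790 0.506
outer loop
vertex 3.961 2.0 -0.1
vertex 3.926 1.569 0.597
vertex 4.609 1.56 0.143
endloop
endfacet
facet normal 0.558 -0.802 0.212
outer loop
vertex 4.617 0.862 -0.288
vertex 4.331 0.866 0.481
vertex 3.939 0.44 -0.1
endloop
endfacet
facet normal 0.366 -0.800 -0.476
outer loop
vertex 4.617 0.862 -0.288
vertex 3.939 0.44 -0.1
vertex 3.974 0.871 -0.797
endloop
endfacet
facet normal 0.607 -0.196 -0.770
outer loop
vertex 4.617 0.862 -0.288
vertex 3.974 0.871 -0.797
vertex 4.388 1.563 -0.647
endloop
endfacet
facet normal 0.948 0.174 -0.265
outer loop
vertex 4.617 0.862 -0.288
vertex 4.388 1.563 -0.647
vertex 4.609 1.56 0.143
endloop
endfacet
facet normal 0.918 -0.201 0.342
outer loop
vertex 4.617 0.862 -0.288
vertex 4.609 1.56 0.143
vertex 4.331 0.866 0.481
endloop
endfacet
facet normal -0.036 -0.794 0.607
outer loop
vertex 3.939 0.44 -0.1
vertex 4.331 0.866 0.481
vertex 3.512 0.877 0.447
endloop
endfacet
facet normal -0.347 -0.790 -0.506
outer loop
vertex 3.974 0.871 -0.797
vertex 3.939 0.44 -0.1
vertex 3.291 0.88 -0.343
endloop
endfacet
facet normal 0.043 0.187 -0.981
outer loop
vertex 4.388 1.563 -0.647
vertex 3.974 0.871 -0.797
vertex 3.569 1.574 -0.681
endloop
endfacet
facet normal 0.595 0.787 -0.164
outer loop
vertex 4.609 1.56 0.143
vertex 4.388 1.563 -0.647
vertex 3.961 2.0 -0.1
endloop
endfacet
facet normal 0.546 0.180 0.818
outer loop
vertex 4.331 0.866 0.481
vertex 4.609 1.56 0.143
vertex 3.926 1.569 0.597
endloop
endfacet

endsolid


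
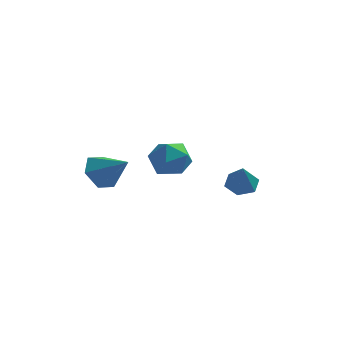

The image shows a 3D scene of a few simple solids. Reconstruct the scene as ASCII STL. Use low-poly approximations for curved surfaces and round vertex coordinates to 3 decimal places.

solid 
facet normal -0.144 0.568 -0.810
outer loop
vertex 3.529 1.359 -3.716
vertex 2.88 1.665 -3.386
vertex 3.581 2.008 -3.27
endloop
endfacet
facet normal 0.968 -0.190 0.163
outer loop
vertex 3.529 1.359 -3.716
vertex 3.581 2.008 -3.27
vertex 3.12 0.715 -2.034
endloop
endfacet
facet normal -0.144 0.568 -0.810
outer loop
vertex 3.581 2.008 -3.27
vertex 2.88 1.665 -3.386
vertex 2.932 2.314 -2.94
endloop
endfacet
facet normal 0.565 0.456 0.688
outer loop
vertex 3.581 2.008 -3.27
vertex 2.932 2.314 -2.94
vertex 3.12 0.715 -2.034
endloop
endfacet
facet normal -0.145 0.568 -0.810
outer loop
vertex 2.932 2.314 -2.94
vertex 2.88 1.665 -3.386
vertex 2.23 1.97 -3.056
endloop
endfacet
facet normal -0.349 0.431 0.832
outer loop
vertex 2.932 2.314 -2.94
vertex 2.23 1.97 -3.056
vertex 3.12 0.715 -2.034
endloop
endfacet
facet normal -0.144 0.569 -0.810
outer loop
vertex 2.23 1.97 -3.056
vertex 2.88 1.665 -3.386
vertex 2.178 1.321 -3.503
endloop
endfacet
facet normal -0.859 -0.242 0.451
outer loop
vertex 2.23 1.97 -3.056
vertex 2.178 1.321 -3.503
vertex 3.12 0.715 -2.034
endloop
endfacet
facet normal -0.144 0.569 -0.810
outer loop
vertex 2.178 1.321 -3.503
vertex 2.88 1.665 -3.386
vertex 2.827 1.015 -3.833
endloop
endfacet
facet normal -0.456 -0.887 -0.074
outer loop
vertex 2.178 1.321 -3.503
vertex 2.827 1.015 -3.833
vertex 3.12 0.715 -2.034
endloop
endfacet
facet normal -0.144 0.569 -0.810
outer loop
vertex 2.827 1.015 -3.833
vertex 2.88 1.665 -3.386
vertex 3.529 1.359 -3.716
endloop
endfacet
facet normal 0.459 -0.861 -0.218
outer loop
vertex 2.827 1.015 -3.833
vertex 3.529 1.359 -3.716
vertex 3.12 0.715 -2.034
endloop
endfacet
facet normal -0.645 0.764 -0.037
outer loop
vertex -0.696 3.847 -2.991
vertex -1.517 3.141 -3.257
vertex -1.305 3.372 -2.187
endloop
endfacet
facet normal -0.124 0.893 0.433
outer loop
vertex -0.696 3.847 -2.991
vertex -1.305 3.372 -2.187
vertex -0.201 3.467 -2.067
endloop
endfacet
facet normal 0.500 0.862 0.087
outer loop
vertex -0.696 3.847 -2.991
vertex -0.201 3.467 -2.067
vertex 0.27 3.294 -3.062
endloop
endfacet
facet normal 0.365 0.714 -0.598
outer loop
vertex -0.696 3.847 -2.991
vertex 0.27 3.294 -3.062
vertex -0.543 3.093 -3.798
endloop
endfacet
facet normal -0.343 0.653 -0.675
outer loop
vertex -0.696 3.847 -2.991
vertex -0.543 3.093 -3.798
vertex -1.517 3.141 -3.257
endloop
endfacet
facet normal -0.132 0.371 0.919
outer loop
vertex -0.201 3.467 -2.067
vertex -1.305 3.372 -2.187
vertex -0.717 2.527 -1.762
endloop
endfacet
facet normal -0.974 0.163 0.158
outer loop
vertex -1.305 3.372 -2.187
vertex -1.517 3.141 -3.257
vertex -1.53 2.326 -2.498
endloop
endfacet
facet normal -0.486 -0.017 -0.874
outer loop
vertex -1.517 3.141 -3.257
vertex -0.543 3.093 -3.798
vertex -1.059 2.153 -3.493
endloop
endfacet
facet normal 0.658 0.081 -0.749
outer loop
vertex -0.543 3.093 -3.798
vertex 0.27 3.294 -3.062
vertex 0.045 2.248 -3.373
endloop
endfacet
facet normal 0.877 0.321 0.359
outer loop
vertex 0.27 3.294 -3.062
vertex -0.201 3.467 -2.067
vertex 0.257 2.479 -2.303
endloop
endfacet
facet normal -0.365 -0.714 0.598
outer loop
vertex -0.564 1.773 -2.569
vertex -0.717 2.527 -1.762
vertex -1.53 2.326 -2.498
endloop
endfacet
facet normal -0.500 -0.862 -0.087
outer loop
vertex -0.564 1.773 -2.569
vertex -1.53 2.326 -2.498
vertex -1.059 2.153 -3.493
endloop
endfacet
facet normal 0.124 -0.893 -0.433
outer loop
vertex -0.564 1.773 -2.569
vertex -1.059 2.153 -3.493
vertex 0.045 2.248 -3.373
endloop
endfacet
facet normal 0.645 -0.764 0.037
outer loop
vertex -0.564 1.773 -2.569
vertex 0.045 2.248 -3.373
vertex 0.257 2.479 -2.303
endloop
endfacet
facet normal 0.343 -0.653 0.675
outer loop
vertex -0.564 1.773 -2.569
vertex 0.257 2.479 -2.303
vertex -0.717 2.527 -1.762
endloop
endfacet
facet normal -0.658 -0.081 0.749
outer loop
vertex -1.53 2.326 -2.498
vertex -0.717 2.527 -1.762
vertex -1.305 3.372 -2.187
endloop
endfacet
facet normal -0.877 -0.321 -0.359
outer loop
vertex -1.059 2.153 -3.493
vertex -1.53 2.326 -2.498
vertex -1.517 3.141 -3.257
endloop
endfacet
facet normal 0.132 -0.371 -0.919
outer loop
vertex 0.045 2.248 -3.373
vertex -1.059 2.153 -3.493
vertex -0.543 3.093 -3.798
endloop
endfacet
facet normal 0.974 -0.163 -0.158
outer loop
vertex 0.257 2.479 -2.303
vertex 0.045 2.248 -3.373
vertex 0.27 3.294 -3.062
endloop
endfacet
facet normal 0.486 0.017 0.874
outer loop
vertex -0.717 2.527 -1.762
vertex 0.257 2.479 -2.303
vertex -0.201 3.467 -2.067
endloop
endfacet
facet normal -0.790 0.247 -0.561
outer loop
vertex -2.625 0.65 -3.787
vertex -3.214 0.654 -2.955
vertex -2.739 1.508 -3.248
endloop
endfacet
facet normal 0.896 0.316 -0.313
outer loop
vertex -2.625 0.65 -3.787
vertex -2.739 1.508 -3.248
vertex -1.846 0.226 -1.985
endloop
endfacet
facet normal -0.791 0.248 -0.560
outer loop
vertex -2.739 1.508 -3.248
vertex -3.214 0.654 -2.955
vertex -3.328 1.512 -2.415
endloop
endfacet
facet normal 0.541 0.751 0.379
outer loop
vertex -2.739 1.508 -3.248
vertex -3.328 1.512 -2.415
vertex -1.846 0.226 -1.985
endloop
endfacet
facet normal -0.791 0.248 -0.560
outer loop
vertex -3.328 1.512 -2.415
vertex -3.214 0.654 -2.955
vertex -3.803 0.658 -2.122
endloop
endfacet
facet normal 0.005 0.322 0.947
outer loop
vertex -3.328 1.512 -2.415
vertex -3.803 0.658 -2.122
vertex -1.846 0.226 -1.985
endloop
endfacet
facet normal -0.791 0.247 -0.560
outer loop
vertex -3.803 0.658 -2.122
vertex -3.214 0.654 -2.955
vertex -3.688 -0.2 -2.662
endloop
endfacet
facet normal -0.177 -0.541 0.822
outer loop
vertex -3.803 0.658 -2.122
vertex -3.688 -0.2 -2.662
vertex -1.846 0.226 -1.985
endloop
endfacet
facet normal -0.790 0.246 -0.561
outer loop
vertex -3.688 -0.2 -2.662
vertex -3.214 0.654 -2.955
vertex -3.099 -0.204 -3.494
endloop
endfacet
facet normal 0.178 -0.975 0.130
outer loop
vertex -3.688 -0.2 -2.662
vertex -3.099 -0.204 -3.494
vertex -1.846 0.226 -1.985
endloop
endfacet
facet normal -0.790 0.246 -0.561
outer loop
vertex -3.099 -0.204 -3.494
vertex -3.214 0.654 -2.955
vertex -2.625 0.65 -3.787
endloop
endfacet
facet normal 0.714 -0.546 -0.437
outer loop
vertex -3.099 -0.204 -3.494
vertex -2.625 0.65 -3.787
vertex -1.846 0.226 -1.985
endloop
endfacet

endsolid


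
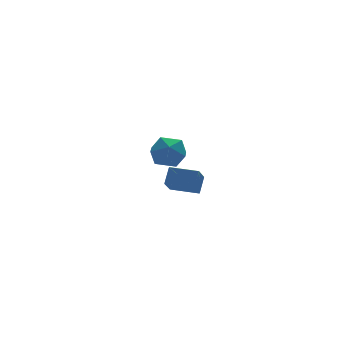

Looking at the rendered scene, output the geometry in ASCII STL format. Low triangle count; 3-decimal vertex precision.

solid 
facet normal -0.714 0.506 0.484
outer loop
vertex 3.031 4.898 -1.358
vertex 2.484 3.876 -1.095
vertex 3.301 4.32 -0.355
endloop
endfacet
facet normal -0.091 0.852 0.515
outer loop
vertex 3.031 4.898 -1.358
vertex 3.301 4.32 -0.355
vertex 4.164 4.808 -1.01
endloop
endfacet
facet normal 0.125 0.980 -0.153
outer loop
vertex 3.031 4.898 -1.358
vertex 4.164 4.808 -1.01
vertex 3.881 4.665 -2.155
endloop
endfacet
facet normal -0.365 0.713 -0.598
outer loop
vertex 3.031 4.898 -1.358
vertex 3.881 4.665 -2.155
vertex 2.843 4.089 -2.208
endloop
endfacet
facet normal -0.884 0.420 -0.205
outer loop
vertex 3.031 4.898 -1.358
vertex 2.843 4.089 -2.208
vertex 2.484 3.876 -1.095
endloop
endfacet
facet normal 0.386 0.419 0.821
outer loop
vertex 4.164 4.808 -1.01
vertex 3.301 4.32 -0.355
vertex 4.317 3.731 -0.532
endloop
endfacet
facet normal -0.622 -0.140 0.771
outer loop
vertex 3.301 4.32 -0.355
vertex 2.484 3.876 -1.095
vertex 3.279 3.155 -0.585
endloop
endfacet
facet normal -0.897 -0.280 -0.343
outer loop
vertex 2.484 3.876 -1.095
vertex 2.843 4.089 -2.208
vertex 2.996 3.012 -1.73
endloop
endfacet
facet normal -0.058 0.194 -0.979
outer loop
vertex 2.843 4.089 -2.208
vertex 3.881 4.665 -2.155
vertex 3.859 3.5 -2.385
endloop
endfacet
facet normal 0.735 0.626 -0.260
outer loop
vertex 3.881 4.665 -2.155
vertex 4.164 4.808 -1.01
vertex 4.676 3.944 -1.645
endloop
endfacet
facet normal 0.365 -0.713 0.598
outer loop
vertex 4.129 2.922 -1.382
vertex 4.317 3.731 -0.532
vertex 3.279 3.155 -0.585
endloop
endfacet
facet normal -0.125 -0.980 0.153
outer loop
vertex 4.129 2.922 -1.382
vertex 3.279 3.155 -0.585
vertex 2.996 3.012 -1.73
endloop
endfacet
facet normal 0.091 -0.852 -0.515
outer loop
vertex 4.129 2.922 -1.382
vertex 2.996 3.012 -1.73
vertex 3.859 3.5 -2.385
endloop
endfacet
facet normal 0.714 -0.506 -0.484
outer loop
vertex 4.129 2.922 -1.382
vertex 3.859 3.5 -2.385
vertex 4.676 3.944 -1.645
endloop
endfacet
facet normal 0.884 -0.420 0.205
outer loop
vertex 4.129 2.922 -1.382
vertex 4.676 3.944 -1.645
vertex 4.317 3.731 -0.532
endloop
endfacet
facet normal 0.058 -0.194 0.979
outer loop
vertex 3.279 3.155 -0.585
vertex 4.317 3.731 -0.532
vertex 3.301 4.32 -0.355
endloop
endfacet
facet normal -0.735 -0.626 0.260
outer loop
vertex 2.996 3.012 -1.73
vertex 3.279 3.155 -0.585
vertex 2.484 3.876 -1.095
endloop
endfacet
facet normal -0.386 -0.419 -0.821
outer loop
vertex 3.859 3.5 -2.385
vertex 2.996 3.012 -1.73
vertex 2.843 4.089 -2.208
endloop
endfacet
facet normal 0.622 0.140 -0.771
outer loop
vertex 4.676 3.944 -1.645
vertex 3.859 3.5 -2.385
vertex 3.881 4.665 -2.155
endloop
endfacet
facet normal 0.897 0.280 0.343
outer loop
vertex 4.317 3.731 -0.532
vertex 4.676 3.944 -1.645
vertex 4.164 4.808 -1.01
endloop
endfacet
facet normal -0.482 -0.584 0.653
outer loop
vertex 1.769 -3.404 0.927
vertex 0.601 -2.359 0.998
vertex 1.257 -3.92 0.088
endloop
endfacet
facet normal 0.745 -0.666 -0.045
outer loop
vertex 1.999 -3.021 -0.918
vertex 1.769 -3.404 0.927
vertex 1.257 -3.92 0.088
endloop
endfacet
facet normal -0.482 -0.584 0.653
outer loop
vertex 1.257 -3.92 0.088
vertex 0.601 -2.359 0.998
vertex 0.088 -2.874 0.159
endloop
endfacet
facet normal -0.462 -0.465 -0.756
outer loop
vertex 0.088 -2.874 0.159
vertex 1.999 -3.021 -0.918
vertex 1.257 -3.92 0.088
endloop
endfacet
facet normal 0.462 0.465 0.756
outer loop
vertex 1.769 -3.404 0.927
vertex 1.343 -1.46 -0.008
vertex 0.601 -2.359 0.998
endloop
endfacet
facet normal 0.744 -0.667 -0.046
outer loop
vertex 2.512 -2.506 -0.079
vertex 1.769 -3.404 0.927
vertex 1.999 -3.021 -0.918
endloop
endfacet
facet normal 0.462 0.465 0.756
outer loop
vertex 2.512 -2.506 -0.079
vertex 1.343 -1.46 -0.008
vertex 1.769 -3.404 0.927
endloop
endfacet
facet normal -0.744 0.666 0.046
outer loop
vertex 0.601 -2.359 0.998
vertex 1.343 -1.46 -0.008
vertex 0.088 -2.874 0.159
endloop
endfacet
facet normal -0.462 -0.465 -0.756
outer loop
vertex 0.831 -1.976 -0.847
vertex 1.999 -3.021 -0.918
vertex 0.088 -2.874 0.159
endloop
endfacet
facet normal -0.745 0.666 0.045
outer loop
vertex 0.088 -2.874 0.159
vertex 1.343 -1.46 -0.008
vertex 0.831 -1.976 -0.847
endloop
endfacet
facet normal 0.482 0.584 -0.653
outer loop
vertex 0.831 -1.976 -0.847
vertex 2.512 -2.506 -0.079
vertex 1.999 -3.021 -0.918
endloop
endfacet
facet normal 0.482 0.584 -0.653
outer loop
vertex 1.343 -1.46 -0.008
vertex 2.512 -2.506 -0.079
vertex 0.831 -1.976 -0.847
endloop
endfacet

endsolid


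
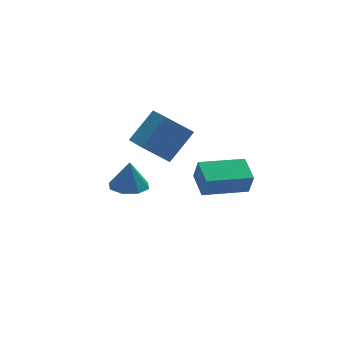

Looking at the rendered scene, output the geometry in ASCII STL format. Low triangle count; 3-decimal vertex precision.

solid 
facet normal -0.993 0.050 0.104
outer loop
vertex 2.84 -0.334 -1.484
vertex 2.941 0.946 -1.137
vertex 2.744 -0.04 -2.539
endloop
endfacet
facet normal -0.076 -0.962 -0.261
outer loop
vertex 4.859 -0.146 -2.763
vertex 2.84 -0.334 -1.484
vertex 2.744 -0.04 -2.539
endloop
endfacet
facet normal -0.993 0.049 0.105
outer loop
vertex 2.744 -0.04 -2.539
vertex 2.941 0.946 -1.137
vertex 2.844 1.24 -2.193
endloop
endfacet
facet normal -0.088 0.266 -0.960
outer loop
vertex 2.844 1.24 -2.193
vertex 4.859 -0.146 -2.763
vertex 2.744 -0.04 -2.539
endloop
endfacet
facet normal 0.088 -0.267 0.960
outer loop
vertex 2.84 -0.334 -1.484
vertex 5.056 0.84 -1.361
vertex 2.941 0.946 -1.137
endloop
endfacet
facet normal -0.076 -0.962 -0.261
outer loop
vertex 4.956 -0.44 -1.707
vertex 2.84 -0.334 -1.484
vertex 4.859 -0.146 -2.763
endloop
endfacet
facet normal 0.088 -0.266 0.960
outer loop
vertex 4.956 -0.44 -1.707
vertex 5.056 0.84 -1.361
vertex 2.84 -0.334 -1.484
endloop
endfacet
facet normal 0.076 0.962 0.261
outer loop
vertex 2.941 0.946 -1.137
vertex 5.056 0.84 -1.361
vertex 2.844 1.24 -2.193
endloop
endfacet
facet normal -0.088 0.267 -0.960
outer loop
vertex 4.96 1.134 -2.416
vertex 4.859 -0.146 -2.763
vertex 2.844 1.24 -2.193
endloop
endfacet
facet normal 0.076 0.962 0.261
outer loop
vertex 2.844 1.24 -2.193
vertex 5.056 0.84 -1.361
vertex 4.96 1.134 -2.416
endloop
endfacet
facet normal 0.993 -0.050 -0.105
outer loop
vertex 4.96 1.134 -2.416
vertex 4.956 -0.44 -1.707
vertex 4.859 -0.146 -2.763
endloop
endfacet
facet normal 0.993 -0.049 -0.104
outer loop
vertex 5.056 0.84 -1.361
vertex 4.956 -0.44 -1.707
vertex 4.96 1.134 -2.416
endloop
endfacet
facet normal -0.073 -0.108 -0.991
outer loop
vertex -0.595 -1.232 0.175
vertex -1.108 -1.901 0.286
vertex -1.223 -1.062 0.203
endloop
endfacet
facet normal 0.256 0.879 0.402
outer loop
vertex -0.595 -1.232 0.175
vertex -1.223 -1.062 0.203
vertex -1.012 -1.759 1.594
endloop
endfacet
facet normal -0.074 -0.108 -0.991
outer loop
vertex -1.223 -1.062 0.203
vertex -1.108 -1.901 0.286
vertex -1.783 -1.384 0.28
endloop
endfacet
facet normal -0.395 0.796 0.459
outer loop
vertex -1.223 -1.062 0.203
vertex -1.783 -1.384 0.28
vertex -1.012 -1.759 1.594
endloop
endfacet
facet normal -0.073 -0.106 -0.992
outer loop
vertex -1.783 -1.384 0.28
vertex -1.108 -1.901 0.286
vertex -1.948 -2.008 0.359
endloop
endfacet
facet normal -0.792 0.278 0.544
outer loop
vertex -1.783 -1.384 0.28
vertex -1.948 -2.008 0.359
vertex -1.012 -1.759 1.594
endloop
endfacet
facet normal -0.072 -0.108 -0.992
outer loop
vertex -1.948 -2.008 0.359
vertex -1.108 -1.901 0.286
vertex -1.622 -2.569 0.396
endloop
endfacet
facet normal -0.704 -0.369 0.608
outer loop
vertex -1.948 -2.008 0.359
vertex -1.622 -2.569 0.396
vertex -1.012 -1.759 1.594
endloop
endfacet
facet normal -0.073 -0.107 -0.992
outer loop
vertex -1.622 -2.569 0.396
vertex -1.108 -1.901 0.286
vertex -0.994 -2.739 0.368
endloop
endfacet
facet normal -0.181 -0.770 0.612
outer loop
vertex -1.622 -2.569 0.396
vertex -0.994 -2.739 0.368
vertex -1.012 -1.759 1.594
endloop
endfacet
facet normal -0.075 -0.107 -0.991
outer loop
vertex -0.994 -2.739 0.368
vertex -1.108 -1.901 0.286
vertex -0.434 -2.418 0.291
endloop
endfacet
facet normal 0.470 -0.686 0.555
outer loop
vertex -0.994 -2.739 0.368
vertex -0.434 -2.418 0.291
vertex -1.012 -1.759 1.594
endloop
endfacet
facet normal -0.074 -0.106 -0.992
outer loop
vertex -0.434 -2.418 0.291
vertex -1.108 -1.901 0.286
vertex -0.268 -1.794 0.212
endloop
endfacet
facet normal 0.866 -0.171 0.470
outer loop
vertex -0.434 -2.418 0.291
vertex -0.268 -1.794 0.212
vertex -1.012 -1.759 1.594
endloop
endfacet
facet normal -0.074 -0.108 -0.991
outer loop
vertex -0.268 -1.794 0.212
vertex -1.108 -1.901 0.286
vertex -0.595 -1.232 0.175
endloop
endfacet
facet normal 0.778 0.479 0.407
outer loop
vertex -0.268 -1.794 0.212
vertex -0.595 -1.232 0.175
vertex -1.012 -1.759 1.594
endloop
endfacet
facet normal -0.675 -0.253 -0.693
outer loop
vertex 0.272 0.548 0.714
vertex 0.21 2.003 0.243
vertex 1.421 0.268 -0.304
endloop
endfacet
facet normal 0.041 -0.951 0.308
outer loop
vertex 2.67 0.737 0.977
vertex 0.272 0.548 0.714
vertex 1.421 0.268 -0.304
endloop
endfacet
facet normal -0.676 -0.253 -0.692
outer loop
vertex 1.421 0.268 -0.304
vertex 0.21 2.003 0.243
vertex 1.358 1.723 -0.775
endloop
endfacet
facet normal 0.736 -0.179 -0.652
outer loop
vertex 1.358 1.723 -0.775
vertex 2.67 0.737 0.977
vertex 1.421 0.268 -0.304
endloop
endfacet
facet normal -0.736 0.180 0.652
outer loop
vertex 0.272 0.548 0.714
vertex 1.459 2.472 1.524
vertex 0.21 2.003 0.243
endloop
endfacet
facet normal 0.041 -0.951 0.308
outer loop
vertex 1.522 1.017 1.995
vertex 0.272 0.548 0.714
vertex 2.67 0.737 0.977
endloop
endfacet
facet normal -0.736 0.179 0.653
outer loop
vertex 1.522 1.017 1.995
vertex 1.459 2.472 1.524
vertex 0.272 0.548 0.714
endloop
endfacet
facet normal -0.041 0.951 -0.308
outer loop
vertex 0.21 2.003 0.243
vertex 1.459 2.472 1.524
vertex 1.358 1.723 -0.775
endloop
endfacet
facet normal 0.736 -0.180 -0.652
outer loop
vertex 2.608 2.192 0.506
vertex 2.67 0.737 0.977
vertex 1.358 1.723 -0.775
endloop
endfacet
facet normal -0.041 0.951 -0.308
outer loop
vertex 1.358 1.723 -0.775
vertex 1.459 2.472 1.524
vertex 2.608 2.192 0.506
endloop
endfacet
facet normal 0.676 0.253 0.692
outer loop
vertex 2.608 2.192 0.506
vertex 1.522 1.017 1.995
vertex 2.67 0.737 0.977
endloop
endfacet
facet normal 0.675 0.253 0.693
outer loop
vertex 1.459 2.472 1.524
vertex 1.522 1.017 1.995
vertex 2.608 2.192 0.506
endloop
endfacet

endsolid


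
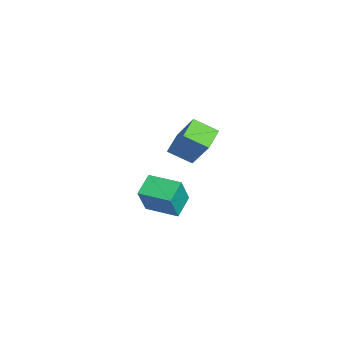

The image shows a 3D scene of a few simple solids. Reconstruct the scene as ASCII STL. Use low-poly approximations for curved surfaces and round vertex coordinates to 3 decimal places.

solid 
facet normal -0.711 0.526 0.467
outer loop
vertex -0.411 -3.449 -0.115
vertex 0.304 -2.473 -0.126
vertex -0.891 -3.109 -1.229
endloop
endfacet
facet normal -0.591 -0.807 0.008
outer loop
vertex -0.244 -3.587 -1.654
vertex -0.411 -3.449 -0.115
vertex -0.891 -3.109 -1.229
endloop
endfacet
facet normal -0.711 0.526 0.467
outer loop
vertex -0.891 -3.109 -1.229
vertex 0.304 -2.473 -0.126
vertex -0.176 -2.133 -1.24
endloop
endfacet
facet normal -0.382 0.270 -0.884
outer loop
vertex -0.176 -2.133 -1.24
vertex -0.244 -3.587 -1.654
vertex -0.891 -3.109 -1.229
endloop
endfacet
facet normal 0.382 -0.270 0.884
outer loop
vertex -0.411 -3.449 -0.115
vertex 0.951 -2.951 -0.551
vertex 0.304 -2.473 -0.126
endloop
endfacet
facet normal -0.591 -0.807 0.008
outer loop
vertex 0.236 -3.927 -0.54
vertex -0.411 -3.449 -0.115
vertex -0.244 -3.587 -1.654
endloop
endfacet
facet normal 0.382 -0.270 0.884
outer loop
vertex 0.236 -3.927 -0.54
vertex 0.951 -2.951 -0.551
vertex -0.411 -3.449 -0.115
endloop
endfacet
facet normal 0.591 0.807 -0.008
outer loop
vertex 0.304 -2.473 -0.126
vertex 0.951 -2.951 -0.551
vertex -0.176 -2.133 -1.24
endloop
endfacet
facet normal -0.382 0.270 -0.884
outer loop
vertex 0.471 -2.611 -1.665
vertex -0.244 -3.587 -1.654
vertex -0.176 -2.133 -1.24
endloop
endfacet
facet normal 0.591 0.807 -0.008
outer loop
vertex -0.176 -2.133 -1.24
vertex 0.951 -2.951 -0.551
vertex 0.471 -2.611 -1.665
endloop
endfacet
facet normal 0.711 -0.526 -0.467
outer loop
vertex 0.471 -2.611 -1.665
vertex 0.236 -3.927 -0.54
vertex -0.244 -3.587 -1.654
endloop
endfacet
facet normal 0.711 -0.526 -0.467
outer loop
vertex 0.951 -2.951 -0.551
vertex 0.236 -3.927 -0.54
vertex 0.471 -2.611 -1.665
endloop
endfacet
facet normal -0.546 -0.251 -0.799
outer loop
vertex 1.577 -3.169 2.248
vertex 0.911 -2.726 2.564
vertex 1.875 -2.407 1.805
endloop
endfacet
facet normal 0.774 -0.516 -0.367
outer loop
vertex 2.689 -2.034 2.996
vertex 1.577 -3.169 2.248
vertex 1.875 -2.407 1.805
endloop
endfacet
facet normal -0.546 -0.251 -0.799
outer loop
vertex 1.875 -2.407 1.805
vertex 0.911 -2.726 2.564
vertex 1.209 -1.964 2.121
endloop
endfacet
facet normal 0.320 0.820 -0.475
outer loop
vertex 1.209 -1.964 2.121
vertex 2.689 -2.034 2.996
vertex 1.875 -2.407 1.805
endloop
endfacet
facet normal -0.320 -0.820 0.475
outer loop
vertex 1.577 -3.169 2.248
vertex 1.725 -2.353 3.755
vertex 0.911 -2.726 2.564
endloop
endfacet
facet normal 0.774 -0.516 -0.367
outer loop
vertex 2.391 -2.796 3.439
vertex 1.577 -3.169 2.248
vertex 2.689 -2.034 2.996
endloop
endfacet
facet normal -0.320 -0.820 0.475
outer loop
vertex 2.391 -2.796 3.439
vertex 1.725 -2.353 3.755
vertex 1.577 -3.169 2.248
endloop
endfacet
facet normal -0.774 0.516 0.367
outer loop
vertex 0.911 -2.726 2.564
vertex 1.725 -2.353 3.755
vertex 1.209 -1.964 2.121
endloop
endfacet
facet normal 0.320 0.820 -0.475
outer loop
vertex 2.023 -1.591 3.312
vertex 2.689 -2.034 2.996
vertex 1.209 -1.964 2.121
endloop
endfacet
facet normal -0.774 0.516 0.367
outer loop
vertex 1.209 -1.964 2.121
vertex 1.725 -2.353 3.755
vertex 2.023 -1.591 3.312
endloop
endfacet
facet normal 0.546 0.251 0.799
outer loop
vertex 2.023 -1.591 3.312
vertex 2.391 -2.796 3.439
vertex 2.689 -2.034 2.996
endloop
endfacet
facet normal 0.546 0.251 0.799
outer loop
vertex 1.725 -2.353 3.755
vertex 2.391 -2.796 3.439
vertex 2.023 -1.591 3.312
endloop
endfacet

endsolid


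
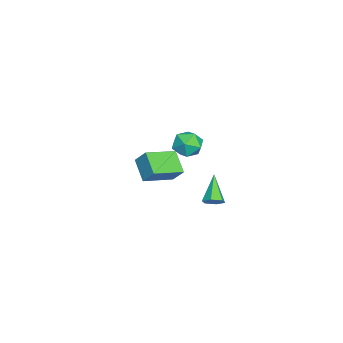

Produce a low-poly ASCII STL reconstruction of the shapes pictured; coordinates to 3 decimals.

solid 
facet normal 0.743 0.116 -0.659
outer loop
vertex -0.869 2.373 -3.908
vertex -1.304 2.451 -4.385
vertex -1.09 2.967 -4.053
endloop
endfacet
facet normal 0.340 0.341 0.876
outer loop
vertex -0.869 2.373 -3.908
vertex -1.09 2.967 -4.053
vertex -2.716 2.229 -3.135
endloop
endfacet
facet normal 0.744 0.115 -0.658
outer loop
vertex -1.09 2.967 -4.053
vertex -1.304 2.451 -4.385
vertex -1.524 3.045 -4.53
endloop
endfacet
facet normal -0.218 0.912 0.347
outer loop
vertex -1.09 2.967 -4.053
vertex -1.524 3.045 -4.53
vertex -2.716 2.229 -3.135
endloop
endfacet
facet normal 0.744 0.115 -0.658
outer loop
vertex -1.524 3.045 -4.53
vertex -1.304 2.451 -4.385
vertex -1.738 2.529 -4.862
endloop
endfacet
facet normal -0.770 0.539 -0.342
outer loop
vertex -1.524 3.045 -4.53
vertex -1.738 2.529 -4.862
vertex -2.716 2.229 -3.135
endloop
endfacet
facet normal 0.744 0.117 -0.658
outer loop
vertex -1.738 2.529 -4.862
vertex -1.304 2.451 -4.385
vertex -1.517 1.935 -4.718
endloop
endfacet
facet normal -0.763 -0.406 -0.503
outer loop
vertex -1.738 2.529 -4.862
vertex -1.517 1.935 -4.718
vertex -2.716 2.229 -3.135
endloop
endfacet
facet normal 0.744 0.117 -0.658
outer loop
vertex -1.517 1.935 -4.718
vertex -1.304 2.451 -4.385
vertex -1.083 1.857 -4.241
endloop
endfacet
facet normal -0.205 -0.978 0.026
outer loop
vertex -1.517 1.935 -4.718
vertex -1.083 1.857 -4.241
vertex -2.716 2.229 -3.135
endloop
endfacet
facet normal 0.743 0.117 -0.659
outer loop
vertex -1.083 1.857 -4.241
vertex -1.304 2.451 -4.385
vertex -0.869 2.373 -3.908
endloop
endfacet
facet normal 0.347 -0.606 0.716
outer loop
vertex -1.083 1.857 -4.241
vertex -0.869 2.373 -3.908
vertex -2.716 2.229 -3.135
endloop
endfacet
facet normal -0.607 0.609 -0.511
outer loop
vertex 3.289 2.416 2.493
vertex 2.576 1.882 2.703
vertex 2.807 2.575 3.254
endloop
endfacet
facet normal -0.055 0.970 -0.238
outer loop
vertex 3.289 2.416 2.493
vertex 2.807 2.575 3.254
vertex 3.72 2.631 3.27
endloop
endfacet
facet normal 0.546 0.679 -0.491
outer loop
vertex 3.289 2.416 2.493
vertex 3.72 2.631 3.27
vertex 4.053 1.973 2.729
endloop
endfacet
facet normal 0.365 0.139 -0.921
outer loop
vertex 3.289 2.416 2.493
vertex 4.053 1.973 2.729
vertex 3.346 1.51 2.379
endloop
endfacet
facet normal -0.346 0.096 -0.933
outer loop
vertex 3.289 2.416 2.493
vertex 3.346 1.51 2.379
vertex 2.576 1.882 2.703
endloop
endfacet
facet normal -0.062 0.880 0.471
outer loop
vertex 3.72 2.631 3.27
vertex 2.807 2.575 3.254
vertex 3.274 2.23 3.961
endloop
endfacet
facet normal -0.955 0.296 0.028
outer loop
vertex 2.807 2.575 3.254
vertex 2.576 1.882 2.703
vertex 2.567 1.767 3.611
endloop
endfacet
facet normal -0.534 -0.535 -0.655
outer loop
vertex 2.576 1.882 2.703
vertex 3.346 1.51 2.379
vertex 2.9 1.109 3.07
endloop
endfacet
facet normal 0.618 -0.464 -0.635
outer loop
vertex 3.346 1.51 2.379
vertex 4.053 1.973 2.729
vertex 3.813 1.165 3.086
endloop
endfacet
facet normal 0.910 0.410 0.061
outer loop
vertex 4.053 1.973 2.729
vertex 3.72 2.631 3.27
vertex 4.044 1.858 3.637
endloop
endfacet
facet normal -0.365 -0.139 0.921
outer loop
vertex 3.331 1.324 3.847
vertex 3.274 2.23 3.961
vertex 2.567 1.767 3.611
endloop
endfacet
facet normal -0.546 -0.679 0.491
outer loop
vertex 3.331 1.324 3.847
vertex 2.567 1.767 3.611
vertex 2.9 1.109 3.07
endloop
endfacet
facet normal 0.055 -0.970 0.238
outer loop
vertex 3.331 1.324 3.847
vertex 2.9 1.109 3.07
vertex 3.813 1.165 3.086
endloop
endfacet
facet normal 0.607 -0.609 0.511
outer loop
vertex 3.331 1.324 3.847
vertex 3.813 1.165 3.086
vertex 4.044 1.858 3.637
endloop
endfacet
facet normal 0.346 -0.096 0.933
outer loop
vertex 3.331 1.324 3.847
vertex 4.044 1.858 3.637
vertex 3.274 2.23 3.961
endloop
endfacet
facet normal -0.618 0.464 0.635
outer loop
vertex 2.567 1.767 3.611
vertex 3.274 2.23 3.961
vertex 2.807 2.575 3.254
endloop
endfacet
facet normal -0.910 -0.410 -0.061
outer loop
vertex 2.9 1.109 3.07
vertex 2.567 1.767 3.611
vertex 2.576 1.882 2.703
endloop
endfacet
facet normal 0.062 -0.880 -0.471
outer loop
vertex 3.813 1.165 3.086
vertex 2.9 1.109 3.07
vertex 3.346 1.51 2.379
endloop
endfacet
facet normal 0.955 -0.296 -0.028
outer loop
vertex 4.044 1.858 3.637
vertex 3.813 1.165 3.086
vertex 4.053 1.973 2.729
endloop
endfacet
facet normal 0.534 0.535 0.655
outer loop
vertex 3.274 2.23 3.961
vertex 4.044 1.858 3.637
vertex 3.72 2.631 3.27
endloop
endfacet
facet normal -0.658 0.699 -0.281
outer loop
vertex -0.591 0.497 -0.072
vertex 0.472 1.147 -0.943
vertex -0.908 -0.151 -0.942
endloop
endfacet
facet normal -0.699 -0.428 0.573
outer loop
vertex 0.368 -1.507 -0.397
vertex -0.591 0.497 -0.072
vertex -0.908 -0.151 -0.942
endloop
endfacet
facet normal -0.658 0.699 -0.281
outer loop
vertex -0.908 -0.151 -0.942
vertex 0.472 1.147 -0.943
vertex 0.155 0.499 -1.813
endloop
endfacet
facet normal -0.280 -0.573 -0.770
outer loop
vertex 0.155 0.499 -1.813
vertex 0.368 -1.507 -0.397
vertex -0.908 -0.151 -0.942
endloop
endfacet
facet normal 0.280 0.573 0.770
outer loop
vertex -0.591 0.497 -0.072
vertex 1.748 -0.209 -0.398
vertex 0.472 1.147 -0.943
endloop
endfacet
facet normal -0.699 -0.428 0.573
outer loop
vertex 0.685 -0.859 0.473
vertex -0.591 0.497 -0.072
vertex 0.368 -1.507 -0.397
endloop
endfacet
facet normal 0.280 0.573 0.770
outer loop
vertex 0.685 -0.859 0.473
vertex 1.748 -0.209 -0.398
vertex -0.591 0.497 -0.072
endloop
endfacet
facet normal 0.699 0.428 -0.573
outer loop
vertex 0.472 1.147 -0.943
vertex 1.748 -0.209 -0.398
vertex 0.155 0.499 -1.813
endloop
endfacet
facet normal -0.280 -0.573 -0.770
outer loop
vertex 1.431 -0.857 -1.268
vertex 0.368 -1.507 -0.397
vertex 0.155 0.499 -1.813
endloop
endfacet
facet normal 0.699 0.428 -0.573
outer loop
vertex 0.155 0.499 -1.813
vertex 1.748 -0.209 -0.398
vertex 1.431 -0.857 -1.268
endloop
endfacet
facet normal 0.658 -0.699 0.281
outer loop
vertex 1.431 -0.857 -1.268
vertex 0.685 -0.859 0.473
vertex 0.368 -1.507 -0.397
endloop
endfacet
facet normal 0.658 -0.699 0.281
outer loop
vertex 1.748 -0.209 -0.398
vertex 0.685 -0.859 0.473
vertex 1.431 -0.857 -1.268
endloop
endfacet

endsolid


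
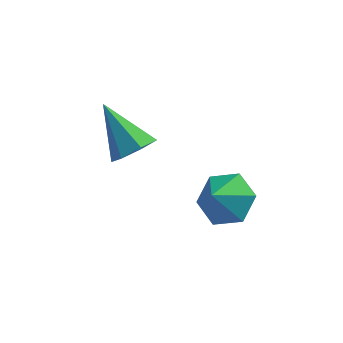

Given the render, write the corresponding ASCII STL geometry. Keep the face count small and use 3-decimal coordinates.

solid 
facet normal 0.629 -0.393 -0.671
outer loop
vertex -1.467 -2.147 3.373
vertex -2.078 -2.333 2.909
vertex -1.652 -1.668 2.919
endloop
endfacet
facet normal 0.455 0.699 0.552
outer loop
vertex -1.467 -2.147 3.373
vertex -1.652 -1.668 2.919
vertex -3.242 -1.607 4.151
endloop
endfacet
facet normal 0.628 -0.392 -0.672
outer loop
vertex -1.652 -1.668 2.919
vertex -2.078 -2.333 2.909
vertex -2.159 -1.69 2.458
endloop
endfacet
facet normal 0.001 0.999 -0.048
outer loop
vertex -1.652 -1.668 2.919
vertex -2.159 -1.69 2.458
vertex -3.242 -1.607 4.151
endloop
endfacet
facet normal 0.629 -0.392 -0.671
outer loop
vertex -2.159 -1.69 2.458
vertex -2.078 -2.333 2.909
vertex -2.604 -2.196 2.336
endloop
endfacet
facet normal -0.624 0.652 -0.431
outer loop
vertex -2.159 -1.69 2.458
vertex -2.604 -2.196 2.336
vertex -3.242 -1.607 4.151
endloop
endfacet
facet normal 0.629 -0.393 -0.671
outer loop
vertex -2.604 -2.196 2.336
vertex -2.078 -2.333 2.909
vertex -2.654 -2.806 2.646
endloop
endfacet
facet normal -0.948 -0.079 -0.308
outer loop
vertex -2.604 -2.196 2.336
vertex -2.654 -2.806 2.646
vertex -3.242 -1.607 4.151
endloop
endfacet
facet normal 0.629 -0.393 -0.671
outer loop
vertex -2.654 -2.806 2.646
vertex -2.078 -2.333 2.909
vertex -2.27 -3.059 3.154
endloop
endfacet
facet normal -0.729 -0.645 0.229
outer loop
vertex -2.654 -2.806 2.646
vertex -2.27 -3.059 3.154
vertex -3.242 -1.607 4.151
endloop
endfacet
facet normal 0.629 -0.393 -0.671
outer loop
vertex -2.27 -3.059 3.154
vertex -2.078 -2.333 2.909
vertex -1.741 -2.766 3.478
endloop
endfacet
facet normal -0.131 -0.619 0.774
outer loop
vertex -2.27 -3.059 3.154
vertex -1.741 -2.766 3.478
vertex -3.242 -1.607 4.151
endloop
endfacet
facet normal 0.629 -0.392 -0.671
outer loop
vertex -1.741 -2.766 3.478
vertex -2.078 -2.333 2.909
vertex -1.467 -2.147 3.373
endloop
endfacet
facet normal 0.396 -0.020 0.918
outer loop
vertex -1.741 -2.766 3.478
vertex -1.467 -2.147 3.373
vertex -3.242 -1.607 4.151
endloop
endfacet
facet normal 0.279 0.626 -0.728
outer loop
vertex 1.611 -2.593 1.92
vertex 0.733 -2.621 1.559
vertex 0.959 -1.966 2.209
endloop
endfacet
facet normal 0.347 -0.071 0.935
outer loop
vertex 1.611 -2.593 1.92
vertex 0.959 -1.966 2.209
vertex 0.447 -3.259 2.301
endloop
endfacet
facet normal 0.280 0.626 -0.728
outer loop
vertex 0.959 -1.966 2.209
vertex 0.733 -2.621 1.559
vertex 0.081 -1.993 1.848
endloop
endfacet
facet normal -0.377 0.213 0.901
outer loop
vertex 0.959 -1.966 2.209
vertex 0.081 -1.993 1.848
vertex 0.447 -3.259 2.301
endloop
endfacet
facet normal 0.280 0.626 -0.728
outer loop
vertex 0.081 -1.993 1.848
vertex 0.733 -2.621 1.559
vertex -0.145 -2.648 1.198
endloop
endfacet
facet normal -0.900 -0.109 0.423
outer loop
vertex 0.081 -1.993 1.848
vertex -0.145 -2.648 1.198
vertex 0.447 -3.259 2.301
endloop
endfacet
facet normal 0.280 0.626 -0.728
outer loop
vertex -0.145 -2.648 1.198
vertex 0.733 -2.621 1.559
vertex 0.507 -3.275 0.909
endloop
endfacet
facet normal -0.698 -0.716 -0.022
outer loop
vertex -0.145 -2.648 1.198
vertex 0.507 -3.275 0.909
vertex 0.447 -3.259 2.301
endloop
endfacet
facet normal 0.280 0.626 -0.728
outer loop
vertex 0.507 -3.275 0.909
vertex 0.733 -2.621 1.559
vertex 1.385 -3.248 1.27
endloop
endfacet
facet normal 0.026 -1.000 0.013
outer loop
vertex 0.507 -3.275 0.909
vertex 1.385 -3.248 1.27
vertex 0.447 -3.259 2.301
endloop
endfacet
facet normal 0.279 0.626 -0.728
outer loop
vertex 1.385 -3.248 1.27
vertex 0.733 -2.621 1.559
vertex 1.611 -2.593 1.92
endloop
endfacet
facet normal 0.548 -0.677 0.491
outer loop
vertex 1.385 -3.248 1.27
vertex 1.611 -2.593 1.92
vertex 0.447 -3.259 2.301
endloop
endfacet

endsolid


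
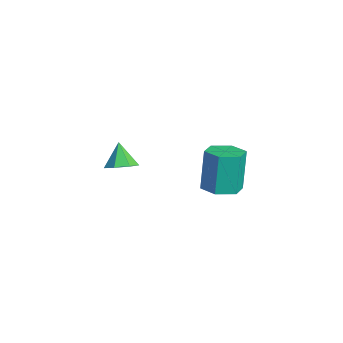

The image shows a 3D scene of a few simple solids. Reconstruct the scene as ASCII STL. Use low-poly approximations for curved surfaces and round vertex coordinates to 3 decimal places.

solid 
facet normal 0.519 -0.077 -0.851
outer loop
vertex 2.618 -2.13 0.592
vertex 2.176 -1.714 0.285
vertex 2.747 -1.555 0.619
endloop
endfacet
facet normal 0.481 -0.149 0.864
outer loop
vertex 2.618 -2.13 0.592
vertex 2.747 -1.555 0.619
vertex 1.584 -1.626 1.255
endloop
endfacet
facet normal 0.519 -0.077 -0.851
outer loop
vertex 2.747 -1.555 0.619
vertex 2.176 -1.714 0.285
vertex 2.446 -1.1 0.394
endloop
endfacet
facet normal 0.358 0.593 0.721
outer loop
vertex 2.747 -1.555 0.619
vertex 2.446 -1.1 0.394
vertex 1.584 -1.626 1.255
endloop
endfacet
facet normal 0.520 -0.078 -0.851
outer loop
vertex 2.446 -1.1 0.394
vertex 2.176 -1.714 0.285
vertex 1.943 -1.107 0.087
endloop
endfacet
facet normal -0.220 0.915 0.339
outer loop
vertex 2.446 -1.1 0.394
vertex 1.943 -1.107 0.087
vertex 1.584 -1.626 1.255
endloop
endfacet
facet normal 0.520 -0.078 -0.851
outer loop
vertex 1.943 -1.107 0.087
vertex 2.176 -1.714 0.285
vertex 1.615 -1.571 -0.071
endloop
endfacet
facet normal -0.817 0.576 0.005
outer loop
vertex 1.943 -1.107 0.087
vertex 1.615 -1.571 -0.071
vertex 1.584 -1.626 1.255
endloop
endfacet
facet normal 0.520 -0.077 -0.851
outer loop
vertex 1.615 -1.571 -0.071
vertex 2.176 -1.714 0.285
vertex 1.71 -2.143 0.039
endloop
endfacet
facet normal -0.985 -0.169 -0.030
outer loop
vertex 1.615 -1.571 -0.071
vertex 1.71 -2.143 0.039
vertex 1.584 -1.626 1.255
endloop
endfacet
facet normal 0.520 -0.077 -0.851
outer loop
vertex 1.71 -2.143 0.039
vertex 2.176 -1.714 0.285
vertex 2.156 -2.392 0.334
endloop
endfacet
facet normal -0.596 -0.759 0.261
outer loop
vertex 1.71 -2.143 0.039
vertex 2.156 -2.392 0.334
vertex 1.584 -1.626 1.255
endloop
endfacet
facet normal 0.519 -0.077 -0.851
outer loop
vertex 2.156 -2.392 0.334
vertex 2.176 -1.714 0.285
vertex 2.618 -2.13 0.592
endloop
endfacet
facet normal 0.057 -0.750 0.659
outer loop
vertex 2.156 -2.392 0.334
vertex 2.618 -2.13 0.592
vertex 1.584 -1.626 1.255
endloop
endfacet
facet normal 0.178 -0.140 -0.974
outer loop
vertex 1.038 2.476 -3.008
vertex 0.374 3.003 -3.205
vertex 1.174 3.33 -3.106
endloop
endfacet
facet normal 0.972 -0.132 0.196
outer loop
vertex 1.038 2.476 -3.008
vertex 1.174 3.33 -3.106
vertex 0.69 2.75 -1.099
endloop
endfacet
facet normal 0.972 -0.132 0.196
outer loop
vertex 0.69 2.75 -1.099
vertex 1.174 3.33 -3.106
vertex 0.826 3.604 -1.196
endloop
endfacet
facet normal -0.177 0.139 0.974
outer loop
vertex 0.69 2.75 -1.099
vertex 0.826 3.604 -1.196
vertex 0.026 3.277 -1.295
endloop
endfacet
facet normal 0.177 -0.139 -0.974
outer loop
vertex 1.174 3.33 -3.106
vertex 0.374 3.003 -3.205
vertex 0.511 3.857 -3.302
endloop
endfacet
facet normal 0.622 0.783 0.001
outer loop
vertex 1.174 3.33 -3.106
vertex 0.511 3.857 -3.302
vertex 0.826 3.604 -1.196
endloop
endfacet
facet normal 0.621 0.783 0.001
outer loop
vertex 0.826 3.604 -1.196
vertex 0.511 3.857 -3.302
vertex 0.162 4.131 -1.393
endloop
endfacet
facet normal -0.178 0.140 0.974
outer loop
vertex 0.826 3.604 -1.196
vertex 0.162 4.131 -1.393
vertex 0.026 3.277 -1.295
endloop
endfacet
facet normal 0.177 -0.139 -0.974
outer loop
vertex 0.511 3.857 -3.302
vertex 0.374 3.003 -3.205
vertex -0.29 3.53 -3.401
endloop
endfacet
facet normal -0.350 0.916 -0.195
outer loop
vertex 0.511 3.857 -3.302
vertex -0.29 3.53 -3.401
vertex 0.162 4.131 -1.393
endloop
endfacet
facet normal -0.350 0.916 -0.195
outer loop
vertex 0.162 4.131 -1.393
vertex -0.29 3.53 -3.401
vertex -0.638 3.804 -1.492
endloop
endfacet
facet normal -0.178 0.140 0.974
outer loop
vertex 0.162 4.131 -1.393
vertex -0.638 3.804 -1.492
vertex 0.026 3.277 -1.295
endloop
endfacet
facet normal 0.177 -0.139 -0.974
outer loop
vertex -0.29 3.53 -3.401
vertex 0.374 3.003 -3.205
vertex -0.426 2.676 -3.304
endloop
endfacet
facet normal -0.972 0.132 -0.196
outer loop
vertex -0.29 3.53 -3.401
vertex -0.426 2.676 -3.304
vertex -0.638 3.804 -1.492
endloop
endfacet
facet normal -0.972 0.132 -0.196
outer loop
vertex -0.638 3.804 -1.492
vertex -0.426 2.676 -3.304
vertex -0.774 2.95 -1.394
endloop
endfacet
facet normal -0.178 0.140 0.974
outer loop
vertex -0.638 3.804 -1.492
vertex -0.774 2.95 -1.394
vertex 0.026 3.277 -1.295
endloop
endfacet
facet normal 0.178 -0.140 -0.974
outer loop
vertex -0.426 2.676 -3.304
vertex 0.374 3.003 -3.205
vertex 0.238 2.149 -3.107
endloop
endfacet
facet normal -0.622 -0.783 -0.001
outer loop
vertex -0.426 2.676 -3.304
vertex 0.238 2.149 -3.107
vertex -0.774 2.95 -1.394
endloop
endfacet
facet normal -0.622 -0.783 -0.001
outer loop
vertex -0.774 2.95 -1.394
vertex 0.238 2.149 -3.107
vertex -0.111 2.423 -1.198
endloop
endfacet
facet normal -0.177 0.139 0.974
outer loop
vertex -0.774 2.95 -1.394
vertex -0.111 2.423 -1.198
vertex 0.026 3.277 -1.295
endloop
endfacet
facet normal 0.178 -0.140 -0.974
outer loop
vertex 0.238 2.149 -3.107
vertex 0.374 3.003 -3.205
vertex 1.038 2.476 -3.008
endloop
endfacet
facet normal 0.350 -0.916 0.196
outer loop
vertex 0.238 2.149 -3.107
vertex 1.038 2.476 -3.008
vertex -0.111 2.423 -1.198
endloop
endfacet
facet normal 0.350 -0.916 0.195
outer loop
vertex -0.111 2.423 -1.198
vertex 1.038 2.476 -3.008
vertex 0.69 2.75 -1.099
endloop
endfacet
facet normal -0.177 0.139 0.974
outer loop
vertex -0.111 2.423 -1.198
vertex 0.69 2.75 -1.099
vertex 0.026 3.277 -1.295
endloop
endfacet

endsolid
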